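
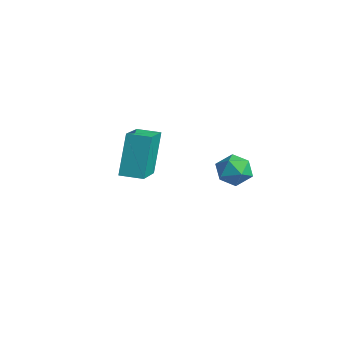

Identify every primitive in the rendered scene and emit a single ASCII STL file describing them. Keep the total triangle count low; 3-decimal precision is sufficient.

solid 
facet normal -0.693 -0.718 0.064
outer loop
vertex -3.202 -0.405 2.919
vertex -4.589 0.866 2.157
vertex -2.712 -1.053 0.95
endloop
endfacet
facet normal 0.683 -0.626 0.376
outer loop
vertex -1.991 -0.306 0.883
vertex -3.202 -0.405 2.919
vertex -2.712 -1.053 0.95
endloop
endfacet
facet normal -0.693 -0.718 0.064
outer loop
vertex -2.712 -1.053 0.95
vertex -4.589 0.866 2.157
vertex -4.099 0.218 0.187
endloop
endfacet
facet normal 0.230 -0.304 -0.924
outer loop
vertex -4.099 0.218 0.187
vertex -1.991 -0.306 0.883
vertex -2.712 -1.053 0.95
endloop
endfacet
facet normal -0.229 0.304 0.925
outer loop
vertex -3.202 -0.405 2.919
vertex -3.868 1.613 2.09
vertex -4.589 0.866 2.157
endloop
endfacet
facet normal 0.683 -0.626 0.376
outer loop
vertex -2.481 0.342 2.853
vertex -3.202 -0.405 2.919
vertex -1.991 -0.306 0.883
endloop
endfacet
facet normal -0.230 0.304 0.925
outer loop
vertex -2.481 0.342 2.853
vertex -3.868 1.613 2.09
vertex -3.202 -0.405 2.919
endloop
endfacet
facet normal -0.683 0.626 -0.376
outer loop
vertex -4.589 0.866 2.157
vertex -3.868 1.613 2.09
vertex -4.099 0.218 0.187
endloop
endfacet
facet normal 0.230 -0.304 -0.925
outer loop
vertex -3.378 0.965 0.121
vertex -1.991 -0.306 0.883
vertex -4.099 0.218 0.187
endloop
endfacet
facet normal -0.683 0.626 -0.376
outer loop
vertex -4.099 0.218 0.187
vertex -3.868 1.613 2.09
vertex -3.378 0.965 0.121
endloop
endfacet
facet normal 0.693 0.718 -0.064
outer loop
vertex -3.378 0.965 0.121
vertex -2.481 0.342 2.853
vertex -1.991 -0.306 0.883
endloop
endfacet
facet normal 0.693 0.718 -0.064
outer loop
vertex -3.868 1.613 2.09
vertex -2.481 0.342 2.853
vertex -3.378 0.965 0.121
endloop
endfacet
facet normal -0.007 0.179 0.984
outer loop
vertex 1.619 2.271 2.97
vertex 0.834 2.036 3.007
vertex 1.433 1.485 3.112
endloop
endfacet
facet normal 0.644 -0.014 0.765
outer loop
vertex 1.619 2.271 2.97
vertex 1.433 1.485 3.112
vertex 2.045 1.677 2.6
endloop
endfacet
facet normal 0.854 0.448 0.264
outer loop
vertex 1.619 2.271 2.97
vertex 2.045 1.677 2.6
vertex 1.824 2.345 2.18
endloop
endfacet
facet normal 0.333 0.927 0.173
outer loop
vertex 1.619 2.271 2.97
vertex 1.824 2.345 2.18
vertex 1.076 2.567 2.431
endloop
endfacet
facet normal -0.199 0.761 0.618
outer loop
vertex 1.619 2.271 2.97
vertex 1.076 2.567 2.431
vertex 0.834 2.036 3.007
endloop
endfacet
facet normal 0.594 -0.658 0.463
outer loop
vertex 2.045 1.677 2.6
vertex 1.433 1.485 3.112
vertex 1.524 1.073 2.409
endloop
endfacet
facet normal -0.462 -0.346 0.817
outer loop
vertex 1.433 1.485 3.112
vertex 0.834 2.036 3.007
vertex 0.776 1.295 2.66
endloop
endfacet
facet normal -0.772 0.595 0.224
outer loop
vertex 0.834 2.036 3.007
vertex 1.076 2.567 2.431
vertex 0.555 1.963 2.24
endloop
endfacet
facet normal 0.090 0.864 -0.495
outer loop
vertex 1.076 2.567 2.431
vertex 1.824 2.345 2.18
vertex 1.167 2.155 1.728
endloop
endfacet
facet normal 0.933 0.090 -0.348
outer loop
vertex 1.824 2.345 2.18
vertex 2.045 1.677 2.6
vertex 1.766 1.604 1.833
endloop
endfacet
facet normal -0.333 -0.927 -0.173
outer loop
vertex 0.981 1.369 1.87
vertex 1.524 1.073 2.409
vertex 0.776 1.295 2.66
endloop
endfacet
facet normal -0.854 -0.448 -0.264
outer loop
vertex 0.981 1.369 1.87
vertex 0.776 1.295 2.66
vertex 0.555 1.963 2.24
endloop
endfacet
facet normal -0.644 0.014 -0.765
outer loop
vertex 0.981 1.369 1.87
vertex 0.555 1.963 2.24
vertex 1.167 2.155 1.728
endloop
endfacet
facet normal 0.007 -0.179 -0.984
outer loop
vertex 0.981 1.369 1.87
vertex 1.167 2.155 1.728
vertex 1.766 1.604 1.833
endloop
endfacet
facet normal 0.199 -0.761 -0.618
outer loop
vertex 0.981 1.369 1.87
vertex 1.766 1.604 1.833
vertex 1.524 1.073 2.409
endloop
endfacet
facet normal -0.090 -0.864 0.495
outer loop
vertex 0.776 1.295 2.66
vertex 1.524 1.073 2.409
vertex 1.433 1.485 3.112
endloop
endfacet
facet normal -0.933 -0.090 0.348
outer loop
vertex 0.555 1.963 2.24
vertex 0.776 1.295 2.66
vertex 0.834 2.036 3.007
endloop
endfacet
facet normal -0.594 0.658 -0.463
outer loop
vertex 1.167 2.155 1.728
vertex 0.555 1.963 2.24
vertex 1.076 2.567 2.431
endloop
endfacet
facet normal 0.462 0.346 -0.817
outer loop
vertex 1.766 1.604 1.833
vertex 1.167 2.155 1.728
vertex 1.824 2.345 2.18
endloop
endfacet
facet normal 0.772 -0.595 -0.224
outer loop
vertex 1.524 1.073 2.409
vertex 1.766 1.604 1.833
vertex 2.045 1.677 2.6
endloop
endfacet

endsolid


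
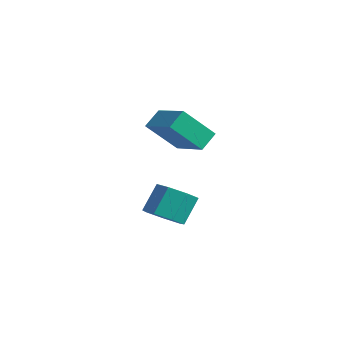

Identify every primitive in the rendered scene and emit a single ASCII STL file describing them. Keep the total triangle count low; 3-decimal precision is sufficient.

solid 
facet normal -0.950 0.047 -0.309
outer loop
vertex 2.239 -3.366 3.659
vertex 2.822 -1.978 2.082
vertex 2.428 -4.259 2.942
endloop
endfacet
facet normal -0.268 -0.637 0.723
outer loop
vertex 4.498 -4.362 3.618
vertex 2.239 -3.366 3.659
vertex 2.428 -4.259 2.942
endloop
endfacet
facet normal -0.950 0.047 -0.310
outer loop
vertex 2.428 -4.259 2.942
vertex 2.822 -1.978 2.082
vertex 3.011 -2.87 1.366
endloop
endfacet
facet normal 0.163 -0.769 -0.618
outer loop
vertex 3.011 -2.87 1.366
vertex 4.498 -4.362 3.618
vertex 2.428 -4.259 2.942
endloop
endfacet
facet normal -0.163 0.770 0.617
outer loop
vertex 2.239 -3.366 3.659
vertex 4.892 -2.081 2.758
vertex 2.822 -1.978 2.082
endloop
endfacet
facet normal -0.268 -0.637 0.723
outer loop
vertex 4.309 -3.47 4.334
vertex 2.239 -3.366 3.659
vertex 4.498 -4.362 3.618
endloop
endfacet
facet normal -0.163 0.769 0.618
outer loop
vertex 4.309 -3.47 4.334
vertex 4.892 -2.081 2.758
vertex 2.239 -3.366 3.659
endloop
endfacet
facet normal 0.268 0.637 -0.723
outer loop
vertex 2.822 -1.978 2.082
vertex 4.892 -2.081 2.758
vertex 3.011 -2.87 1.366
endloop
endfacet
facet normal 0.163 -0.770 -0.617
outer loop
vertex 5.081 -2.974 2.041
vertex 4.498 -4.362 3.618
vertex 3.011 -2.87 1.366
endloop
endfacet
facet normal 0.268 0.637 -0.723
outer loop
vertex 3.011 -2.87 1.366
vertex 4.892 -2.081 2.758
vertex 5.081 -2.974 2.041
endloop
endfacet
facet normal 0.950 -0.047 0.310
outer loop
vertex 5.081 -2.974 2.041
vertex 4.309 -3.47 4.334
vertex 4.498 -4.362 3.618
endloop
endfacet
facet normal 0.950 -0.047 0.309
outer loop
vertex 4.892 -2.081 2.758
vertex 4.309 -3.47 4.334
vertex 5.081 -2.974 2.041
endloop
endfacet
facet normal 0.130 -0.582 -0.803
outer loop
vertex 4.347 -4.096 -2.463
vertex 3.33 -3.902 -2.768
vertex 4.225 -3.353 -3.021
endloop
endfacet
facet normal 0.983 0.182 0.027
outer loop
vertex 4.347 -4.096 -2.463
vertex 4.225 -3.353 -3.021
vertex 4.128 -3.113 -1.106
endloop
endfacet
facet normal 0.983 0.182 0.027
outer loop
vertex 4.128 -3.113 -1.106
vertex 4.225 -3.353 -3.021
vertex 4.006 -2.37 -1.664
endloop
endfacet
facet normal -0.130 0.582 0.803
outer loop
vertex 4.128 -3.113 -1.106
vertex 4.006 -2.37 -1.664
vertex 3.11 -2.918 -1.412
endloop
endfacet
facet normal 0.130 -0.582 -0.803
outer loop
vertex 4.225 -3.353 -3.021
vertex 3.33 -3.902 -2.768
vertex 3.429 -3.023 -3.389
endloop
endfacet
facet normal 0.511 0.733 -0.449
outer loop
vertex 4.225 -3.353 -3.021
vertex 3.429 -3.023 -3.389
vertex 4.006 -2.37 -1.664
endloop
endfacet
facet normal 0.511 0.733 -0.449
outer loop
vertex 4.006 -2.37 -1.664
vertex 3.429 -3.023 -3.389
vertex 3.21 -2.04 -2.032
endloop
endfacet
facet normal -0.130 0.582 0.803
outer loop
vertex 4.006 -2.37 -1.664
vertex 3.21 -2.04 -2.032
vertex 3.11 -2.918 -1.412
endloop
endfacet
facet normal 0.131 -0.582 -0.803
outer loop
vertex 3.429 -3.023 -3.389
vertex 3.33 -3.902 -2.768
vertex 2.558 -3.355 -3.29
endloop
endfacet
facet normal -0.346 0.732 -0.586
outer loop
vertex 3.429 -3.023 -3.389
vertex 2.558 -3.355 -3.29
vertex 3.21 -2.04 -2.032
endloop
endfacet
facet normal -0.345 0.732 -0.587
outer loop
vertex 3.21 -2.04 -2.032
vertex 2.558 -3.355 -3.29
vertex 2.339 -2.371 -1.933
endloop
endfacet
facet normal -0.130 0.582 0.803
outer loop
vertex 3.21 -2.04 -2.032
vertex 2.339 -2.371 -1.933
vertex 3.11 -2.918 -1.412
endloop
endfacet
facet normal 0.130 -0.582 -0.803
outer loop
vertex 2.558 -3.355 -3.29
vertex 3.33 -3.902 -2.768
vertex 2.268 -4.098 -2.798
endloop
endfacet
facet normal -0.942 0.180 -0.283
outer loop
vertex 2.558 -3.355 -3.29
vertex 2.268 -4.098 -2.798
vertex 2.339 -2.371 -1.933
endloop
endfacet
facet normal -0.942 0.180 -0.283
outer loop
vertex 2.339 -2.371 -1.933
vertex 2.268 -4.098 -2.798
vertex 2.049 -3.115 -1.441
endloop
endfacet
facet normal -0.130 0.582 0.803
outer loop
vertex 2.339 -2.371 -1.933
vertex 2.049 -3.115 -1.441
vertex 3.11 -2.918 -1.412
endloop
endfacet
facet normal 0.130 -0.582 -0.803
outer loop
vertex 2.268 -4.098 -2.798
vertex 3.33 -3.902 -2.768
vertex 2.778 -4.693 -2.284
endloop
endfacet
facet normal -0.829 -0.508 0.234
outer loop
vertex 2.268 -4.098 -2.798
vertex 2.778 -4.693 -2.284
vertex 2.049 -3.115 -1.441
endloop
endfacet
facet normal -0.829 -0.508 0.233
outer loop
vertex 2.049 -3.115 -1.441
vertex 2.778 -4.693 -2.284
vertex 2.558 -3.71 -0.927
endloop
endfacet
facet normal -0.130 0.582 0.803
outer loop
vertex 2.049 -3.115 -1.441
vertex 2.558 -3.71 -0.927
vertex 3.11 -2.918 -1.412
endloop
endfacet
facet normal 0.129 -0.582 -0.803
outer loop
vertex 2.778 -4.693 -2.284
vertex 3.33 -3.902 -2.768
vertex 3.703 -4.693 -2.135
endloop
endfacet
facet normal -0.093 -0.813 0.574
outer loop
vertex 2.778 -4.693 -2.284
vertex 3.703 -4.693 -2.135
vertex 2.558 -3.71 -0.927
endloop
endfacet
facet normal -0.092 -0.813 0.575
outer loop
vertex 2.558 -3.71 -0.927
vertex 3.703 -4.693 -2.135
vertex 3.483 -3.709 -0.778
endloop
endfacet
facet normal -0.130 0.582 0.803
outer loop
vertex 2.558 -3.71 -0.927
vertex 3.483 -3.709 -0.778
vertex 3.11 -2.918 -1.412
endloop
endfacet
facet normal 0.130 -0.581 -0.803
outer loop
vertex 3.703 -4.693 -2.135
vertex 3.33 -3.902 -2.768
vertex 4.347 -4.096 -2.463
endloop
endfacet
facet normal 0.715 -0.506 0.483
outer loop
vertex 3.703 -4.693 -2.135
vertex 4.347 -4.096 -2.463
vertex 3.483 -3.709 -0.778
endloop
endfacet
facet normal 0.714 -0.507 0.483
outer loop
vertex 3.483 -3.709 -0.778
vertex 4.347 -4.096 -2.463
vertex 4.128 -3.113 -1.106
endloop
endfacet
facet normal -0.130 0.582 0.803
outer loop
vertex 3.483 -3.709 -0.778
vertex 4.128 -3.113 -1.106
vertex 3.11 -2.918 -1.412
endloop
endfacet

endsolid


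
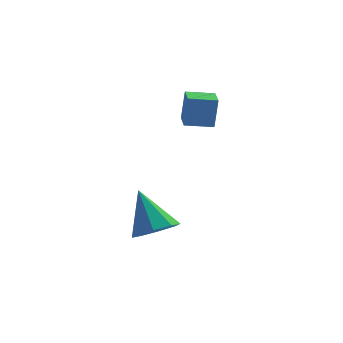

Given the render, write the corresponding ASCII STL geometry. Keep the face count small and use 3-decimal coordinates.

solid 
facet normal -0.991 -0.064 0.117
outer loop
vertex -2.302 -0.009 2.244
vertex -2.374 0.944 2.155
vertex -2.436 -0.131 1.047
endloop
endfacet
facet normal 0.076 -0.993 0.093
outer loop
vertex -1.406 -0.064 0.925
vertex -2.302 -0.009 2.244
vertex -2.436 -0.131 1.047
endloop
endfacet
facet normal -0.991 -0.065 0.118
outer loop
vertex -2.436 -0.131 1.047
vertex -2.374 0.944 2.155
vertex -2.509 0.822 0.959
endloop
endfacet
facet normal -0.111 -0.100 -0.989
outer loop
vertex -2.509 0.822 0.959
vertex -1.406 -0.064 0.925
vertex -2.436 -0.131 1.047
endloop
endfacet
facet normal 0.111 0.101 0.989
outer loop
vertex -2.302 -0.009 2.244
vertex -1.344 1.011 2.033
vertex -2.374 0.944 2.155
endloop
endfacet
facet normal 0.076 -0.993 0.093
outer loop
vertex -1.271 0.058 2.121
vertex -2.302 -0.009 2.244
vertex -1.406 -0.064 0.925
endloop
endfacet
facet normal 0.111 0.100 0.989
outer loop
vertex -1.271 0.058 2.121
vertex -1.344 1.011 2.033
vertex -2.302 -0.009 2.244
endloop
endfacet
facet normal -0.076 0.993 -0.093
outer loop
vertex -2.374 0.944 2.155
vertex -1.344 1.011 2.033
vertex -2.509 0.822 0.959
endloop
endfacet
facet normal -0.111 -0.101 -0.989
outer loop
vertex -1.478 0.889 0.836
vertex -1.406 -0.064 0.925
vertex -2.509 0.822 0.959
endloop
endfacet
facet normal -0.076 0.993 -0.093
outer loop
vertex -2.509 0.822 0.959
vertex -1.344 1.011 2.033
vertex -1.478 0.889 0.836
endloop
endfacet
facet normal 0.991 0.064 -0.118
outer loop
vertex -1.478 0.889 0.836
vertex -1.271 0.058 2.121
vertex -1.406 -0.064 0.925
endloop
endfacet
facet normal 0.991 0.065 -0.118
outer loop
vertex -1.344 1.011 2.033
vertex -1.271 0.058 2.121
vertex -1.478 0.889 0.836
endloop
endfacet
facet normal 0.325 -0.516 -0.792
outer loop
vertex -2.778 -3.258 -2.085
vertex -3.396 -3.803 -1.983
vertex -3.302 -3.095 -2.406
endloop
endfacet
facet normal 0.295 0.955 0.003
outer loop
vertex -2.778 -3.258 -2.085
vertex -3.302 -3.095 -2.406
vertex -3.964 -2.897 -0.597
endloop
endfacet
facet normal 0.325 -0.516 -0.792
outer loop
vertex -3.302 -3.095 -2.406
vertex -3.396 -3.803 -1.983
vertex -3.88 -3.347 -2.479
endloop
endfacet
facet normal -0.364 0.902 -0.232
outer loop
vertex -3.302 -3.095 -2.406
vertex -3.88 -3.347 -2.479
vertex -3.964 -2.897 -0.597
endloop
endfacet
facet normal 0.324 -0.517 -0.792
outer loop
vertex -3.88 -3.347 -2.479
vertex -3.396 -3.803 -1.983
vertex -4.175 -3.866 -2.261
endloop
endfacet
facet normal -0.885 0.442 -0.145
outer loop
vertex -3.88 -3.347 -2.479
vertex -4.175 -3.866 -2.261
vertex -3.964 -2.897 -0.597
endloop
endfacet
facet normal 0.324 -0.517 -0.792
outer loop
vertex -4.175 -3.866 -2.261
vertex -3.396 -3.803 -1.983
vertex -4.013 -4.348 -1.88
endloop
endfacet
facet normal -0.965 -0.156 0.213
outer loop
vertex -4.175 -3.866 -2.261
vertex -4.013 -4.348 -1.88
vertex -3.964 -2.897 -0.597
endloop
endfacet
facet normal 0.325 -0.518 -0.791
outer loop
vertex -4.013 -4.348 -1.88
vertex -3.396 -3.803 -1.983
vertex -3.49 -4.51 -1.559
endloop
endfacet
facet normal -0.555 -0.540 0.632
outer loop
vertex -4.013 -4.348 -1.88
vertex -3.49 -4.51 -1.559
vertex -3.964 -2.897 -0.597
endloop
endfacet
facet normal 0.325 -0.518 -0.791
outer loop
vertex -3.49 -4.51 -1.559
vertex -3.396 -3.803 -1.983
vertex -2.911 -4.258 -1.486
endloop
endfacet
facet normal 0.103 -0.487 0.867
outer loop
vertex -3.49 -4.51 -1.559
vertex -2.911 -4.258 -1.486
vertex -3.964 -2.897 -0.597
endloop
endfacet
facet normal 0.326 -0.517 -0.791
outer loop
vertex -2.911 -4.258 -1.486
vertex -3.396 -3.803 -1.983
vertex -2.616 -3.739 -1.704
endloop
endfacet
facet normal 0.624 -0.027 0.781
outer loop
vertex -2.911 -4.258 -1.486
vertex -2.616 -3.739 -1.704
vertex -3.964 -2.897 -0.597
endloop
endfacet
facet normal 0.326 -0.517 -0.791
outer loop
vertex -2.616 -3.739 -1.704
vertex -3.396 -3.803 -1.983
vertex -2.778 -3.258 -2.085
endloop
endfacet
facet normal 0.704 0.571 0.422
outer loop
vertex -2.616 -3.739 -1.704
vertex -2.778 -3.258 -2.085
vertex -3.964 -2.897 -0.597
endloop
endfacet

endsolid


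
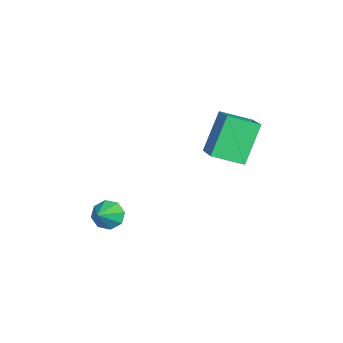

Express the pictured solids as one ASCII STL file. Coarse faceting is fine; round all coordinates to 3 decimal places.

solid 
facet normal -0.816 0.229 -0.531
outer loop
vertex -1.24 -3.866 -2.224
vertex -1.51 -3.477 -1.642
vertex -1.079 -3.315 -2.234
endloop
endfacet
facet normal 0.838 -0.254 -0.483
outer loop
vertex -1.24 -3.866 -2.224
vertex -1.079 -3.315 -2.234
vertex -0.49 -3.763 -0.978
endloop
endfacet
facet normal -0.816 0.228 -0.531
outer loop
vertex -1.079 -3.315 -2.234
vertex -1.51 -3.477 -1.642
vertex -1.171 -2.859 -1.897
endloop
endfacet
facet normal 0.881 0.383 -0.277
outer loop
vertex -1.079 -3.315 -2.234
vertex -1.171 -2.859 -1.897
vertex -0.49 -3.763 -0.978
endloop
endfacet
facet normal -0.816 0.229 -0.531
outer loop
vertex -1.171 -2.859 -1.897
vertex -1.51 -3.477 -1.642
vertex -1.461 -2.766 -1.411
endloop
endfacet
facet normal 0.640 0.729 0.243
outer loop
vertex -1.171 -2.859 -1.897
vertex -1.461 -2.766 -1.411
vertex -0.49 -3.763 -0.978
endloop
endfacet
facet normal -0.816 0.229 -0.531
outer loop
vertex -1.461 -2.766 -1.411
vertex -1.51 -3.477 -1.642
vertex -1.78 -3.089 -1.06
endloop
endfacet
facet normal 0.256 0.584 0.770
outer loop
vertex -1.461 -2.766 -1.411
vertex -1.78 -3.089 -1.06
vertex -0.49 -3.763 -0.978
endloop
endfacet
facet normal -0.816 0.229 -0.531
outer loop
vertex -1.78 -3.089 -1.06
vertex -1.51 -3.477 -1.642
vertex -1.941 -3.64 -1.05
endloop
endfacet
facet normal -0.047 0.032 0.998
outer loop
vertex -1.78 -3.089 -1.06
vertex -1.941 -3.64 -1.05
vertex -0.49 -3.763 -0.978
endloop
endfacet
facet normal -0.816 0.228 -0.531
outer loop
vertex -1.941 -3.64 -1.05
vertex -1.51 -3.477 -1.642
vertex -1.849 -4.096 -1.387
endloop
endfacet
facet normal -0.090 -0.604 0.792
outer loop
vertex -1.941 -3.64 -1.05
vertex -1.849 -4.096 -1.387
vertex -0.49 -3.763 -0.978
endloop
endfacet
facet normal -0.816 0.228 -0.531
outer loop
vertex -1.849 -4.096 -1.387
vertex -1.51 -3.477 -1.642
vertex -1.559 -4.189 -1.873
endloop
endfacet
facet normal 0.151 -0.950 0.272
outer loop
vertex -1.849 -4.096 -1.387
vertex -1.559 -4.189 -1.873
vertex -0.49 -3.763 -0.978
endloop
endfacet
facet normal -0.816 0.228 -0.531
outer loop
vertex -1.559 -4.189 -1.873
vertex -1.51 -3.477 -1.642
vertex -1.24 -3.866 -2.224
endloop
endfacet
facet normal 0.535 -0.806 -0.255
outer loop
vertex -1.559 -4.189 -1.873
vertex -1.24 -3.866 -2.224
vertex -0.49 -3.763 -0.978
endloop
endfacet
facet normal -0.455 0.268 0.849
outer loop
vertex -2.508 1.3 3.993
vertex -2.657 2.67 3.481
vertex -4.171 0.841 3.248
endloop
endfacet
facet normal 0.101 -0.932 0.348
outer loop
vertex -3.203 0.27 1.439
vertex -2.508 1.3 3.993
vertex -4.171 0.841 3.248
endloop
endfacet
facet normal -0.455 0.268 0.849
outer loop
vertex -4.171 0.841 3.248
vertex -2.657 2.67 3.481
vertex -4.32 2.211 2.736
endloop
endfacet
facet normal -0.885 -0.244 -0.396
outer loop
vertex -4.32 2.211 2.736
vertex -3.203 0.27 1.439
vertex -4.171 0.841 3.248
endloop
endfacet
facet normal 0.885 0.244 0.396
outer loop
vertex -2.508 1.3 3.993
vertex -1.689 2.099 1.672
vertex -2.657 2.67 3.481
endloop
endfacet
facet normal 0.101 -0.932 0.348
outer loop
vertex -1.54 0.729 2.184
vertex -2.508 1.3 3.993
vertex -3.203 0.27 1.439
endloop
endfacet
facet normal 0.885 0.244 0.396
outer loop
vertex -1.54 0.729 2.184
vertex -1.689 2.099 1.672
vertex -2.508 1.3 3.993
endloop
endfacet
facet normal -0.101 0.932 -0.348
outer loop
vertex -2.657 2.67 3.481
vertex -1.689 2.099 1.672
vertex -4.32 2.211 2.736
endloop
endfacet
facet normal -0.885 -0.244 -0.396
outer loop
vertex -3.352 1.64 0.927
vertex -3.203 0.27 1.439
vertex -4.32 2.211 2.736
endloop
endfacet
facet normal -0.101 0.932 -0.348
outer loop
vertex -4.32 2.211 2.736
vertex -1.689 2.099 1.672
vertex -3.352 1.64 0.927
endloop
endfacet
facet normal 0.455 -0.268 -0.849
outer loop
vertex -3.352 1.64 0.927
vertex -1.54 0.729 2.184
vertex -3.203 0.27 1.439
endloop
endfacet
facet normal 0.455 -0.268 -0.849
outer loop
vertex -1.689 2.099 1.672
vertex -1.54 0.729 2.184
vertex -3.352 1.64 0.927
endloop
endfacet

endsolid


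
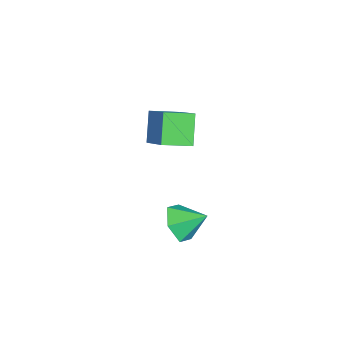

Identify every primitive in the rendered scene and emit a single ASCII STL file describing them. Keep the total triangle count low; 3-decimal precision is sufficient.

solid 
facet normal -0.759 -0.282 -0.586
outer loop
vertex -4.877 -1.411 1.939
vertex -5.125 -0.1 1.629
vertex -3.877 -1.516 0.694
endloop
endfacet
facet normal 0.181 -0.957 0.226
outer loop
vertex -2.275 -0.92 1.931
vertex -4.877 -1.411 1.939
vertex -3.877 -1.516 0.694
endloop
endfacet
facet normal -0.760 -0.283 -0.586
outer loop
vertex -3.877 -1.516 0.694
vertex -5.125 -0.1 1.629
vertex -4.126 -0.205 0.384
endloop
endfacet
facet normal 0.625 -0.065 -0.778
outer loop
vertex -4.126 -0.205 0.384
vertex -2.275 -0.92 1.931
vertex -3.877 -1.516 0.694
endloop
endfacet
facet normal -0.625 0.066 0.778
outer loop
vertex -4.877 -1.411 1.939
vertex -3.523 0.496 2.866
vertex -5.125 -0.1 1.629
endloop
endfacet
facet normal 0.181 -0.957 0.226
outer loop
vertex -3.274 -0.815 3.176
vertex -4.877 -1.411 1.939
vertex -2.275 -0.92 1.931
endloop
endfacet
facet normal -0.625 0.065 0.778
outer loop
vertex -3.274 -0.815 3.176
vertex -3.523 0.496 2.866
vertex -4.877 -1.411 1.939
endloop
endfacet
facet normal -0.181 0.957 -0.226
outer loop
vertex -5.125 -0.1 1.629
vertex -3.523 0.496 2.866
vertex -4.126 -0.205 0.384
endloop
endfacet
facet normal 0.625 -0.066 -0.778
outer loop
vertex -2.523 0.391 1.621
vertex -2.275 -0.92 1.931
vertex -4.126 -0.205 0.384
endloop
endfacet
facet normal -0.181 0.957 -0.226
outer loop
vertex -4.126 -0.205 0.384
vertex -3.523 0.496 2.866
vertex -2.523 0.391 1.621
endloop
endfacet
facet normal 0.760 0.282 0.586
outer loop
vertex -2.523 0.391 1.621
vertex -3.274 -0.815 3.176
vertex -2.275 -0.92 1.931
endloop
endfacet
facet normal 0.759 0.283 0.586
outer loop
vertex -3.523 0.496 2.866
vertex -3.274 -0.815 3.176
vertex -2.523 0.391 1.621
endloop
endfacet
facet normal -0.185 -0.833 -0.521
outer loop
vertex 1.471 -0.711 0.119
vertex 0.766 -0.244 -0.377
vertex 1.687 -0.239 -0.712
endloop
endfacet
facet normal 0.907 0.218 0.360
outer loop
vertex 1.471 -0.711 0.119
vertex 1.687 -0.239 -0.712
vertex 1.014 0.864 0.317
endloop
endfacet
facet normal -0.185 -0.833 -0.521
outer loop
vertex 1.687 -0.239 -0.712
vertex 0.766 -0.244 -0.377
vertex 0.982 0.228 -1.208
endloop
endfacet
facet normal 0.664 0.685 -0.300
outer loop
vertex 1.687 -0.239 -0.712
vertex 0.982 0.228 -1.208
vertex 1.014 0.864 0.317
endloop
endfacet
facet normal -0.187 -0.833 -0.521
outer loop
vertex 0.982 0.228 -1.208
vertex 0.766 -0.244 -0.377
vertex 0.062 0.224 -0.872
endloop
endfacet
facet normal -0.142 0.915 -0.378
outer loop
vertex 0.982 0.228 -1.208
vertex 0.062 0.224 -0.872
vertex 1.014 0.864 0.317
endloop
endfacet
facet normal -0.187 -0.833 -0.521
outer loop
vertex 0.062 0.224 -0.872
vertex 0.766 -0.244 -0.377
vertex -0.154 -0.248 -0.041
endloop
endfacet
facet normal -0.707 0.678 0.201
outer loop
vertex 0.062 0.224 -0.872
vertex -0.154 -0.248 -0.041
vertex 1.014 0.864 0.317
endloop
endfacet
facet normal -0.187 -0.833 -0.521
outer loop
vertex -0.154 -0.248 -0.041
vertex 0.766 -0.244 -0.377
vertex 0.55 -0.716 0.455
endloop
endfacet
facet normal -0.465 0.212 0.860
outer loop
vertex -0.154 -0.248 -0.041
vertex 0.55 -0.716 0.455
vertex 1.014 0.864 0.317
endloop
endfacet
facet normal -0.185 -0.833 -0.521
outer loop
vertex 0.55 -0.716 0.455
vertex 0.766 -0.244 -0.377
vertex 1.471 -0.711 0.119
endloop
endfacet
facet normal 0.343 -0.019 0.939
outer loop
vertex 0.55 -0.716 0.455
vertex 1.471 -0.711 0.119
vertex 1.014 0.864 0.317
endloop
endfacet

endsolid


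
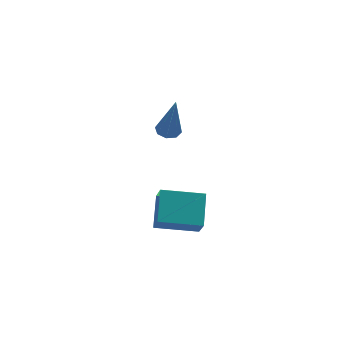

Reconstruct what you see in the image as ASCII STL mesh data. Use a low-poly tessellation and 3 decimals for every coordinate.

solid 
facet normal -0.092 0.224 -0.970
outer loop
vertex -3.02 -0.527 2.662
vertex -3.538 -0.74 2.662
vertex -3.318 -0.234 2.758
endloop
endfacet
facet normal 0.715 0.623 0.319
outer loop
vertex -3.02 -0.527 2.662
vertex -3.318 -0.234 2.758
vertex -3.342 -1.22 4.738
endloop
endfacet
facet normal -0.093 0.224 -0.970
outer loop
vertex -3.318 -0.234 2.758
vertex -3.538 -0.74 2.662
vertex -3.744 -0.237 2.798
endloop
endfacet
facet normal 0.036 0.894 0.446
outer loop
vertex -3.318 -0.234 2.758
vertex -3.744 -0.237 2.798
vertex -3.342 -1.22 4.738
endloop
endfacet
facet normal -0.092 0.225 -0.970
outer loop
vertex -3.744 -0.237 2.798
vertex -3.538 -0.74 2.662
vertex -4.051 -0.535 2.758
endloop
endfacet
facet normal -0.653 0.613 0.446
outer loop
vertex -3.744 -0.237 2.798
vertex -4.051 -0.535 2.758
vertex -3.342 -1.22 4.738
endloop
endfacet
facet normal -0.092 0.225 -0.970
outer loop
vertex -4.051 -0.535 2.758
vertex -3.538 -0.74 2.662
vertex -4.057 -0.952 2.662
endloop
endfacet
facet normal -0.946 -0.060 0.318
outer loop
vertex -4.051 -0.535 2.758
vertex -4.057 -0.952 2.662
vertex -3.342 -1.22 4.738
endloop
endfacet
facet normal -0.092 0.225 -0.970
outer loop
vertex -4.057 -0.952 2.662
vertex -3.538 -0.74 2.662
vertex -3.759 -1.245 2.566
endloop
endfacet
facet normal -0.672 -0.728 0.137
outer loop
vertex -4.057 -0.952 2.662
vertex -3.759 -1.245 2.566
vertex -3.342 -1.22 4.738
endloop
endfacet
facet normal -0.092 0.225 -0.970
outer loop
vertex -3.759 -1.245 2.566
vertex -3.538 -0.74 2.662
vertex -3.332 -1.243 2.526
endloop
endfacet
facet normal 0.006 -1.000 0.010
outer loop
vertex -3.759 -1.245 2.566
vertex -3.332 -1.243 2.526
vertex -3.342 -1.22 4.738
endloop
endfacet
facet normal -0.092 0.225 -0.970
outer loop
vertex -3.332 -1.243 2.526
vertex -3.538 -0.74 2.662
vertex -3.026 -0.945 2.566
endloop
endfacet
facet normal 0.697 -0.717 0.011
outer loop
vertex -3.332 -1.243 2.526
vertex -3.026 -0.945 2.566
vertex -3.342 -1.22 4.738
endloop
endfacet
facet normal -0.092 0.224 -0.970
outer loop
vertex -3.026 -0.945 2.566
vertex -3.538 -0.74 2.662
vertex -3.02 -0.527 2.662
endloop
endfacet
facet normal 0.989 -0.046 0.138
outer loop
vertex -3.026 -0.945 2.566
vertex -3.02 -0.527 2.662
vertex -3.342 -1.22 4.738
endloop
endfacet
facet normal -0.964 0.213 0.161
outer loop
vertex -4.666 -3.446 -0.8
vertex -4.234 -2.167 0.096
vertex -4.677 -2.749 -1.789
endloop
endfacet
facet normal -0.267 -0.789 -0.553
outer loop
vertex -2.846 -3.153 -2.096
vertex -4.666 -3.446 -0.8
vertex -4.677 -2.749 -1.789
endloop
endfacet
facet normal -0.964 0.212 0.161
outer loop
vertex -4.677 -2.749 -1.789
vertex -4.234 -2.167 0.096
vertex -4.246 -1.47 -0.893
endloop
endfacet
facet normal -0.010 0.576 -0.817
outer loop
vertex -4.246 -1.47 -0.893
vertex -2.846 -3.153 -2.096
vertex -4.677 -2.749 -1.789
endloop
endfacet
facet normal 0.010 -0.576 0.817
outer loop
vertex -4.666 -3.446 -0.8
vertex -2.403 -2.571 -0.211
vertex -4.234 -2.167 0.096
endloop
endfacet
facet normal -0.267 -0.789 -0.553
outer loop
vertex -2.834 -3.85 -1.107
vertex -4.666 -3.446 -0.8
vertex -2.846 -3.153 -2.096
endloop
endfacet
facet normal 0.010 -0.576 0.817
outer loop
vertex -2.834 -3.85 -1.107
vertex -2.403 -2.571 -0.211
vertex -4.666 -3.446 -0.8
endloop
endfacet
facet normal 0.267 0.789 0.553
outer loop
vertex -4.234 -2.167 0.096
vertex -2.403 -2.571 -0.211
vertex -4.246 -1.47 -0.893
endloop
endfacet
facet normal -0.010 0.576 -0.817
outer loop
vertex -2.414 -1.874 -1.2
vertex -2.846 -3.153 -2.096
vertex -4.246 -1.47 -0.893
endloop
endfacet
facet normal 0.267 0.789 0.553
outer loop
vertex -4.246 -1.47 -0.893
vertex -2.403 -2.571 -0.211
vertex -2.414 -1.874 -1.2
endloop
endfacet
facet normal 0.964 -0.212 -0.161
outer loop
vertex -2.414 -1.874 -1.2
vertex -2.834 -3.85 -1.107
vertex -2.846 -3.153 -2.096
endloop
endfacet
facet normal 0.964 -0.212 -0.160
outer loop
vertex -2.403 -2.571 -0.211
vertex -2.834 -3.85 -1.107
vertex -2.414 -1.874 -1.2
endloop
endfacet

endsolid


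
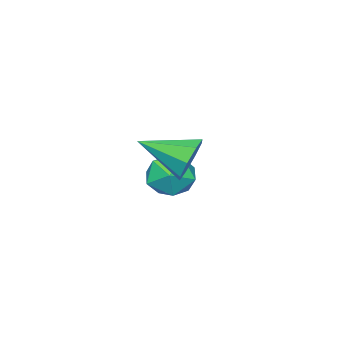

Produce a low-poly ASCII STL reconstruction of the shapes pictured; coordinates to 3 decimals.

solid 
facet normal -0.677 0.695 -0.242
outer loop
vertex -3.422 -1.977 -1.366
vertex -3.956 -2.109 -0.254
vertex -3.047 -1.279 -0.411
endloop
endfacet
facet normal -0.057 0.817 -0.574
outer loop
vertex -3.422 -1.977 -1.366
vertex -3.047 -1.279 -0.411
vertex -2.212 -1.767 -1.188
endloop
endfacet
facet normal 0.100 0.241 -0.965
outer loop
vertex -3.422 -1.977 -1.366
vertex -2.212 -1.767 -1.188
vertex -2.604 -2.899 -1.511
endloop
endfacet
facet normal -0.422 -0.237 -0.875
outer loop
vertex -3.422 -1.977 -1.366
vertex -2.604 -2.899 -1.511
vertex -3.682 -3.111 -0.934
endloop
endfacet
facet normal -0.903 0.044 -0.428
outer loop
vertex -3.422 -1.977 -1.366
vertex -3.682 -3.111 -0.934
vertex -3.956 -2.109 -0.254
endloop
endfacet
facet normal 0.449 0.890 -0.077
outer loop
vertex -2.212 -1.767 -1.188
vertex -3.047 -1.279 -0.411
vertex -1.998 -1.769 0.034
endloop
endfacet
facet normal -0.554 0.694 0.461
outer loop
vertex -3.047 -1.279 -0.411
vertex -3.956 -2.109 -0.254
vertex -3.076 -1.981 0.611
endloop
endfacet
facet normal -0.919 -0.360 0.160
outer loop
vertex -3.956 -2.109 -0.254
vertex -3.682 -3.111 -0.934
vertex -3.468 -3.113 0.288
endloop
endfacet
facet normal -0.141 -0.814 -0.563
outer loop
vertex -3.682 -3.111 -0.934
vertex -2.604 -2.899 -1.511
vertex -2.633 -3.601 -0.489
endloop
endfacet
facet normal 0.703 -0.041 -0.710
outer loop
vertex -2.604 -2.899 -1.511
vertex -2.212 -1.767 -1.188
vertex -1.724 -2.771 -0.646
endloop
endfacet
facet normal 0.422 0.237 0.875
outer loop
vertex -2.258 -2.903 0.466
vertex -1.998 -1.769 0.034
vertex -3.076 -1.981 0.611
endloop
endfacet
facet normal -0.100 -0.241 0.965
outer loop
vertex -2.258 -2.903 0.466
vertex -3.076 -1.981 0.611
vertex -3.468 -3.113 0.288
endloop
endfacet
facet normal 0.057 -0.817 0.574
outer loop
vertex -2.258 -2.903 0.466
vertex -3.468 -3.113 0.288
vertex -2.633 -3.601 -0.489
endloop
endfacet
facet normal 0.677 -0.695 0.242
outer loop
vertex -2.258 -2.903 0.466
vertex -2.633 -3.601 -0.489
vertex -1.724 -2.771 -0.646
endloop
endfacet
facet normal 0.903 -0.044 0.428
outer loop
vertex -2.258 -2.903 0.466
vertex -1.724 -2.771 -0.646
vertex -1.998 -1.769 0.034
endloop
endfacet
facet normal 0.141 0.814 0.563
outer loop
vertex -3.076 -1.981 0.611
vertex -1.998 -1.769 0.034
vertex -3.047 -1.279 -0.411
endloop
endfacet
facet normal -0.703 0.041 0.710
outer loop
vertex -3.468 -3.113 0.288
vertex -3.076 -1.981 0.611
vertex -3.956 -2.109 -0.254
endloop
endfacet
facet normal -0.449 -0.890 0.077
outer loop
vertex -2.633 -3.601 -0.489
vertex -3.468 -3.113 0.288
vertex -3.682 -3.111 -0.934
endloop
endfacet
facet normal 0.554 -0.694 -0.461
outer loop
vertex -1.724 -2.771 -0.646
vertex -2.633 -3.601 -0.489
vertex -2.604 -2.899 -1.511
endloop
endfacet
facet normal 0.919 0.360 -0.160
outer loop
vertex -1.998 -1.769 0.034
vertex -1.724 -2.771 -0.646
vertex -2.212 -1.767 -1.188
endloop
endfacet
facet normal -0.431 0.832 -0.349
outer loop
vertex 1.889 2.952 4.126
vertex 1.567 2.416 3.246
vertex 1.144 2.606 4.222
endloop
endfacet
facet normal 0.133 -0.012 0.991
outer loop
vertex 1.889 2.952 4.126
vertex 1.144 2.606 4.222
vertex 2.513 0.584 4.014
endloop
endfacet
facet normal -0.431 0.832 -0.349
outer loop
vertex 1.144 2.606 4.222
vertex 1.567 2.416 3.246
vertex 0.647 2.149 3.745
endloop
endfacet
facet normal -0.435 -0.379 0.817
outer loop
vertex 1.144 2.606 4.222
vertex 0.647 2.149 3.745
vertex 2.513 0.584 4.014
endloop
endfacet
facet normal -0.431 0.832 -0.349
outer loop
vertex 0.647 2.149 3.745
vertex 1.567 2.416 3.246
vertex 0.688 1.848 2.977
endloop
endfacet
facet normal -0.643 -0.724 0.249
outer loop
vertex 0.647 2.149 3.745
vertex 0.688 1.848 2.977
vertex 2.513 0.584 4.014
endloop
endfacet
facet normal -0.431 0.832 -0.349
outer loop
vertex 0.688 1.848 2.977
vertex 1.567 2.416 3.246
vertex 1.244 1.88 2.366
endloop
endfacet
facet normal -0.370 -0.847 -0.381
outer loop
vertex 0.688 1.848 2.977
vertex 1.244 1.88 2.366
vertex 2.513 0.584 4.014
endloop
endfacet
facet normal -0.430 0.833 -0.349
outer loop
vertex 1.244 1.88 2.366
vertex 1.567 2.416 3.246
vertex 1.989 2.225 2.271
endloop
endfacet
facet normal 0.223 -0.675 -0.703
outer loop
vertex 1.244 1.88 2.366
vertex 1.989 2.225 2.271
vertex 2.513 0.584 4.014
endloop
endfacet
facet normal -0.431 0.832 -0.349
outer loop
vertex 1.989 2.225 2.271
vertex 1.567 2.416 3.246
vertex 2.486 2.682 2.747
endloop
endfacet
facet normal 0.791 -0.309 -0.529
outer loop
vertex 1.989 2.225 2.271
vertex 2.486 2.682 2.747
vertex 2.513 0.584 4.014
endloop
endfacet
facet normal -0.430 0.833 -0.349
outer loop
vertex 2.486 2.682 2.747
vertex 1.567 2.416 3.246
vertex 2.445 2.983 3.516
endloop
endfacet
facet normal 0.999 0.036 0.039
outer loop
vertex 2.486 2.682 2.747
vertex 2.445 2.983 3.516
vertex 2.513 0.584 4.014
endloop
endfacet
facet normal -0.430 0.832 -0.350
outer loop
vertex 2.445 2.983 3.516
vertex 1.567 2.416 3.246
vertex 1.889 2.952 4.126
endloop
endfacet
facet normal 0.726 0.160 0.669
outer loop
vertex 2.445 2.983 3.516
vertex 1.889 2.952 4.126
vertex 2.513 0.584 4.014
endloop
endfacet

endsolid


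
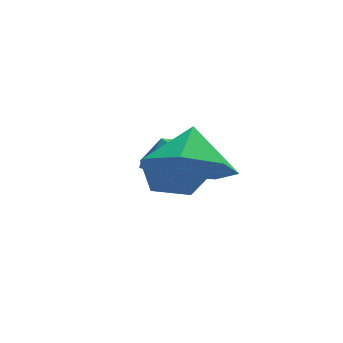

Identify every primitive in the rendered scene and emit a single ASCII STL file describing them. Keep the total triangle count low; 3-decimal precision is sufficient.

solid 
facet normal 0.218 -0.012 0.976
outer loop
vertex 1.91 -0.581 -2.835
vertex 2.223 -1.38 -2.915
vertex 2.743 -0.701 -3.023
endloop
endfacet
facet normal 0.255 0.651 0.715
outer loop
vertex 1.91 -0.581 -2.835
vertex 2.743 -0.701 -3.023
vertex 2.295 -0.084 -3.425
endloop
endfacet
facet normal -0.383 0.814 0.436
outer loop
vertex 1.91 -0.581 -2.835
vertex 2.295 -0.084 -3.425
vertex 1.498 -0.383 -3.566
endloop
endfacet
facet normal -0.812 0.252 0.526
outer loop
vertex 1.91 -0.581 -2.835
vertex 1.498 -0.383 -3.566
vertex 1.454 -1.184 -3.25
endloop
endfacet
facet normal -0.440 -0.259 0.860
outer loop
vertex 1.91 -0.581 -2.835
vertex 1.454 -1.184 -3.25
vertex 2.223 -1.38 -2.915
endloop
endfacet
facet normal 0.734 0.654 0.186
outer loop
vertex 2.295 -0.084 -3.425
vertex 2.743 -0.701 -3.023
vertex 2.846 -0.576 -3.87
endloop
endfacet
facet normal 0.674 -0.419 0.609
outer loop
vertex 2.743 -0.701 -3.023
vertex 2.223 -1.38 -2.915
vertex 2.802 -1.377 -3.554
endloop
endfacet
facet normal -0.392 -0.819 0.420
outer loop
vertex 2.223 -1.38 -2.915
vertex 1.454 -1.184 -3.25
vertex 2.005 -1.676 -3.695
endloop
endfacet
facet normal -0.993 0.007 -0.120
outer loop
vertex 1.454 -1.184 -3.25
vertex 1.498 -0.383 -3.566
vertex 1.557 -1.059 -4.097
endloop
endfacet
facet normal -0.297 0.917 -0.265
outer loop
vertex 1.498 -0.383 -3.566
vertex 2.295 -0.084 -3.425
vertex 2.077 -0.38 -4.205
endloop
endfacet
facet normal 0.812 -0.252 -0.526
outer loop
vertex 2.39 -1.179 -4.285
vertex 2.846 -0.576 -3.87
vertex 2.802 -1.377 -3.554
endloop
endfacet
facet normal 0.383 -0.814 -0.436
outer loop
vertex 2.39 -1.179 -4.285
vertex 2.802 -1.377 -3.554
vertex 2.005 -1.676 -3.695
endloop
endfacet
facet normal -0.255 -0.651 -0.715
outer loop
vertex 2.39 -1.179 -4.285
vertex 2.005 -1.676 -3.695
vertex 1.557 -1.059 -4.097
endloop
endfacet
facet normal -0.218 0.012 -0.976
outer loop
vertex 2.39 -1.179 -4.285
vertex 1.557 -1.059 -4.097
vertex 2.077 -0.38 -4.205
endloop
endfacet
facet normal 0.440 0.259 -0.860
outer loop
vertex 2.39 -1.179 -4.285
vertex 2.077 -0.38 -4.205
vertex 2.846 -0.576 -3.87
endloop
endfacet
facet normal 0.993 -0.007 0.120
outer loop
vertex 2.802 -1.377 -3.554
vertex 2.846 -0.576 -3.87
vertex 2.743 -0.701 -3.023
endloop
endfacet
facet normal 0.297 -0.917 0.265
outer loop
vertex 2.005 -1.676 -3.695
vertex 2.802 -1.377 -3.554
vertex 2.223 -1.38 -2.915
endloop
endfacet
facet normal -0.734 -0.654 -0.186
outer loop
vertex 1.557 -1.059 -4.097
vertex 2.005 -1.676 -3.695
vertex 1.454 -1.184 -3.25
endloop
endfacet
facet normal -0.674 0.419 -0.609
outer loop
vertex 2.077 -0.38 -4.205
vertex 1.557 -1.059 -4.097
vertex 1.498 -0.383 -3.566
endloop
endfacet
facet normal 0.392 0.819 -0.420
outer loop
vertex 2.846 -0.576 -3.87
vertex 2.077 -0.38 -4.205
vertex 2.295 -0.084 -3.425
endloop
endfacet
facet normal -0.293 -0.652 -0.700
outer loop
vertex 2.86 -3.022 -2.643
vertex 1.881 -2.735 -2.501
vertex 2.576 -2.346 -3.154
endloop
endfacet
facet normal 0.876 0.465 0.128
outer loop
vertex 2.86 -3.022 -2.643
vertex 2.576 -2.346 -3.154
vertex 2.199 -2.025 -1.739
endloop
endfacet
facet normal -0.292 -0.652 -0.699
outer loop
vertex 2.576 -2.346 -3.154
vertex 1.881 -2.735 -2.501
vertex 1.769 -1.963 -3.174
endloop
endfacet
facet normal 0.429 0.899 -0.090
outer loop
vertex 2.576 -2.346 -3.154
vertex 1.769 -1.963 -3.174
vertex 2.199 -2.025 -1.739
endloop
endfacet
facet normal -0.293 -0.652 -0.699
outer loop
vertex 1.769 -1.963 -3.174
vertex 1.881 -2.735 -2.501
vertex 1.046 -2.161 -2.687
endloop
endfacet
facet normal -0.199 0.975 0.102
outer loop
vertex 1.769 -1.963 -3.174
vertex 1.046 -2.161 -2.687
vertex 2.199 -2.025 -1.739
endloop
endfacet
facet normal -0.292 -0.651 -0.700
outer loop
vertex 1.046 -2.161 -2.687
vertex 1.881 -2.735 -2.501
vertex 0.952 -2.792 -2.061
endloop
endfacet
facet normal -0.534 0.634 0.559
outer loop
vertex 1.046 -2.161 -2.687
vertex 0.952 -2.792 -2.061
vertex 2.199 -2.025 -1.739
endloop
endfacet
facet normal -0.292 -0.652 -0.700
outer loop
vertex 0.952 -2.792 -2.061
vertex 1.881 -2.735 -2.501
vertex 1.557 -3.38 -1.766
endloop
endfacet
facet normal -0.325 0.135 0.936
outer loop
vertex 0.952 -2.792 -2.061
vertex 1.557 -3.38 -1.766
vertex 2.199 -2.025 -1.739
endloop
endfacet
facet normal -0.292 -0.651 -0.700
outer loop
vertex 1.557 -3.38 -1.766
vertex 1.881 -2.735 -2.501
vertex 2.406 -3.482 -2.025
endloop
endfacet
facet normal 0.272 -0.148 0.951
outer loop
vertex 1.557 -3.38 -1.766
vertex 2.406 -3.482 -2.025
vertex 2.199 -2.025 -1.739
endloop
endfacet
facet normal -0.293 -0.652 -0.700
outer loop
vertex 2.406 -3.482 -2.025
vertex 1.881 -2.735 -2.501
vertex 2.86 -3.022 -2.643
endloop
endfacet
facet normal 0.806 -0.001 0.591
outer loop
vertex 2.406 -3.482 -2.025
vertex 2.86 -3.022 -2.643
vertex 2.199 -2.025 -1.739
endloop
endfacet

endsolid


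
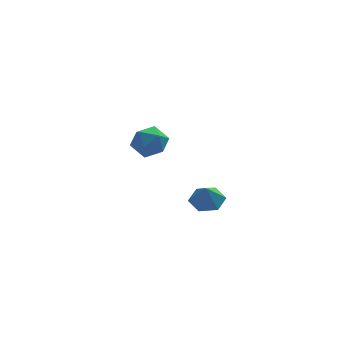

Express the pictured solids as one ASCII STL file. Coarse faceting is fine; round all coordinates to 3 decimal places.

solid 
facet normal 0.137 0.373 -0.918
outer loop
vertex 1.0 -1.938 1.576
vertex 0.524 -2.528 1.265
vertex 0.192 -1.818 1.504
endloop
endfacet
facet normal 0.009 0.560 0.828
outer loop
vertex 1.0 -1.938 1.576
vertex 0.192 -1.818 1.504
vertex 0.376 -2.932 2.255
endloop
endfacet
facet normal 0.137 0.373 -0.918
outer loop
vertex 0.192 -1.818 1.504
vertex 0.524 -2.528 1.265
vertex -0.284 -2.408 1.193
endloop
endfacet
facet normal -0.746 0.284 0.603
outer loop
vertex 0.192 -1.818 1.504
vertex -0.284 -2.408 1.193
vertex 0.376 -2.932 2.255
endloop
endfacet
facet normal 0.137 0.374 -0.917
outer loop
vertex -0.284 -2.408 1.193
vertex 0.524 -2.528 1.265
vertex 0.048 -3.119 0.953
endloop
endfacet
facet normal -0.831 -0.482 0.279
outer loop
vertex -0.284 -2.408 1.193
vertex 0.048 -3.119 0.953
vertex 0.376 -2.932 2.255
endloop
endfacet
facet normal 0.137 0.374 -0.917
outer loop
vertex 0.048 -3.119 0.953
vertex 0.524 -2.528 1.265
vertex 0.856 -3.239 1.025
endloop
endfacet
facet normal -0.160 -0.971 0.180
outer loop
vertex 0.048 -3.119 0.953
vertex 0.856 -3.239 1.025
vertex 0.376 -2.932 2.255
endloop
endfacet
facet normal 0.137 0.374 -0.917
outer loop
vertex 0.856 -3.239 1.025
vertex 0.524 -2.528 1.265
vertex 1.332 -2.648 1.337
endloop
endfacet
facet normal 0.595 -0.694 0.405
outer loop
vertex 0.856 -3.239 1.025
vertex 1.332 -2.648 1.337
vertex 0.376 -2.932 2.255
endloop
endfacet
facet normal 0.137 0.373 -0.918
outer loop
vertex 1.332 -2.648 1.337
vertex 0.524 -2.528 1.265
vertex 1.0 -1.938 1.576
endloop
endfacet
facet normal 0.680 0.072 0.730
outer loop
vertex 1.332 -2.648 1.337
vertex 1.0 -1.938 1.576
vertex 0.376 -2.932 2.255
endloop
endfacet
facet normal -0.805 0.546 -0.230
outer loop
vertex -1.377 3.856 0.892
vertex -1.923 3.288 1.455
vertex -1.497 4.073 1.827
endloop
endfacet
facet normal -0.215 0.945 -0.247
outer loop
vertex -1.377 3.856 0.892
vertex -1.497 4.073 1.827
vertex -0.626 4.164 1.418
endloop
endfacet
facet normal 0.236 0.654 -0.719
outer loop
vertex -1.377 3.856 0.892
vertex -0.626 4.164 1.418
vertex -0.512 3.434 0.792
endloop
endfacet
facet normal -0.079 0.074 -0.994
outer loop
vertex -1.377 3.856 0.892
vertex -0.512 3.434 0.792
vertex -1.314 2.893 0.815
endloop
endfacet
facet normal -0.722 0.008 -0.692
outer loop
vertex -1.377 3.856 0.892
vertex -1.314 2.893 0.815
vertex -1.923 3.288 1.455
endloop
endfacet
facet normal 0.091 0.914 0.396
outer loop
vertex -0.626 4.164 1.418
vertex -1.497 4.073 1.827
vertex -0.706 3.787 2.305
endloop
endfacet
facet normal -0.865 0.268 0.424
outer loop
vertex -1.497 4.073 1.827
vertex -1.923 3.288 1.455
vertex -1.508 3.246 2.328
endloop
endfacet
facet normal -0.730 -0.603 -0.322
outer loop
vertex -1.923 3.288 1.455
vertex -1.314 2.893 0.815
vertex -1.394 2.516 1.702
endloop
endfacet
facet normal 0.311 -0.495 -0.811
outer loop
vertex -1.314 2.893 0.815
vertex -0.512 3.434 0.792
vertex -0.523 2.607 1.293
endloop
endfacet
facet normal 0.818 0.443 -0.367
outer loop
vertex -0.512 3.434 0.792
vertex -0.626 4.164 1.418
vertex -0.097 3.392 1.665
endloop
endfacet
facet normal 0.079 -0.074 0.994
outer loop
vertex -0.643 2.824 2.228
vertex -0.706 3.787 2.305
vertex -1.508 3.246 2.328
endloop
endfacet
facet normal -0.236 -0.654 0.719
outer loop
vertex -0.643 2.824 2.228
vertex -1.508 3.246 2.328
vertex -1.394 2.516 1.702
endloop
endfacet
facet normal 0.215 -0.945 0.247
outer loop
vertex -0.643 2.824 2.228
vertex -1.394 2.516 1.702
vertex -0.523 2.607 1.293
endloop
endfacet
facet normal 0.805 -0.546 0.230
outer loop
vertex -0.643 2.824 2.228
vertex -0.523 2.607 1.293
vertex -0.097 3.392 1.665
endloop
endfacet
facet normal 0.722 -0.008 0.692
outer loop
vertex -0.643 2.824 2.228
vertex -0.097 3.392 1.665
vertex -0.706 3.787 2.305
endloop
endfacet
facet normal -0.311 0.495 0.811
outer loop
vertex -1.508 3.246 2.328
vertex -0.706 3.787 2.305
vertex -1.497 4.073 1.827
endloop
endfacet
facet normal -0.818 -0.443 0.367
outer loop
vertex -1.394 2.516 1.702
vertex -1.508 3.246 2.328
vertex -1.923 3.288 1.455
endloop
endfacet
facet normal -0.091 -0.914 -0.396
outer loop
vertex -0.523 2.607 1.293
vertex -1.394 2.516 1.702
vertex -1.314 2.893 0.815
endloop
endfacet
facet normal 0.865 -0.268 -0.424
outer loop
vertex -0.097 3.392 1.665
vertex -0.523 2.607 1.293
vertex -0.512 3.434 0.792
endloop
endfacet
facet normal 0.730 0.603 0.322
outer loop
vertex -0.706 3.787 2.305
vertex -0.097 3.392 1.665
vertex -0.626 4.164 1.418
endloop
endfacet

endsolid


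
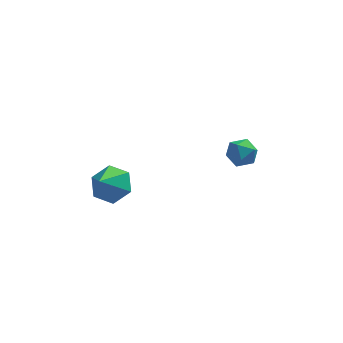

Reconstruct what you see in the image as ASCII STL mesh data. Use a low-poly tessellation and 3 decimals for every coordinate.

solid 
facet normal 0.310 -0.012 0.951
outer loop
vertex 2.972 1.939 -2.741
vertex 2.5 1.311 -2.595
vertex 3.252 1.198 -2.842
endloop
endfacet
facet normal 0.821 0.240 0.518
outer loop
vertex 2.972 1.939 -2.741
vertex 3.252 1.198 -2.842
vertex 3.424 1.766 -3.377
endloop
endfacet
facet normal 0.560 0.809 0.178
outer loop
vertex 2.972 1.939 -2.741
vertex 3.424 1.766 -3.377
vertex 2.779 2.231 -3.46
endloop
endfacet
facet normal -0.110 0.910 0.399
outer loop
vertex 2.972 1.939 -2.741
vertex 2.779 2.231 -3.46
vertex 2.209 1.95 -2.977
endloop
endfacet
facet normal -0.265 0.403 0.876
outer loop
vertex 2.972 1.939 -2.741
vertex 2.209 1.95 -2.977
vertex 2.5 1.311 -2.595
endloop
endfacet
facet normal 0.964 -0.263 0.031
outer loop
vertex 3.424 1.766 -3.377
vertex 3.252 1.198 -2.842
vertex 3.231 1.03 -3.623
endloop
endfacet
facet normal 0.140 -0.668 0.731
outer loop
vertex 3.252 1.198 -2.842
vertex 2.5 1.311 -2.595
vertex 2.661 0.749 -3.14
endloop
endfacet
facet normal -0.792 0.004 0.610
outer loop
vertex 2.5 1.311 -2.595
vertex 2.209 1.95 -2.977
vertex 2.016 1.214 -3.223
endloop
endfacet
facet normal -0.544 0.823 -0.163
outer loop
vertex 2.209 1.95 -2.977
vertex 2.779 2.231 -3.46
vertex 2.188 1.782 -3.758
endloop
endfacet
facet normal 0.543 0.660 -0.520
outer loop
vertex 2.779 2.231 -3.46
vertex 3.424 1.766 -3.377
vertex 2.94 1.669 -4.005
endloop
endfacet
facet normal 0.110 -0.910 -0.399
outer loop
vertex 2.468 1.041 -3.859
vertex 3.231 1.03 -3.623
vertex 2.661 0.749 -3.14
endloop
endfacet
facet normal -0.560 -0.809 -0.178
outer loop
vertex 2.468 1.041 -3.859
vertex 2.661 0.749 -3.14
vertex 2.016 1.214 -3.223
endloop
endfacet
facet normal -0.821 -0.240 -0.518
outer loop
vertex 2.468 1.041 -3.859
vertex 2.016 1.214 -3.223
vertex 2.188 1.782 -3.758
endloop
endfacet
facet normal -0.310 0.012 -0.951
outer loop
vertex 2.468 1.041 -3.859
vertex 2.188 1.782 -3.758
vertex 2.94 1.669 -4.005
endloop
endfacet
facet normal 0.265 -0.403 -0.876
outer loop
vertex 2.468 1.041 -3.859
vertex 2.94 1.669 -4.005
vertex 3.231 1.03 -3.623
endloop
endfacet
facet normal 0.544 -0.823 0.163
outer loop
vertex 2.661 0.749 -3.14
vertex 3.231 1.03 -3.623
vertex 3.252 1.198 -2.842
endloop
endfacet
facet normal -0.543 -0.660 0.520
outer loop
vertex 2.016 1.214 -3.223
vertex 2.661 0.749 -3.14
vertex 2.5 1.311 -2.595
endloop
endfacet
facet normal -0.964 0.263 -0.031
outer loop
vertex 2.188 1.782 -3.758
vertex 2.016 1.214 -3.223
vertex 2.209 1.95 -2.977
endloop
endfacet
facet normal -0.140 0.668 -0.731
outer loop
vertex 2.94 1.669 -4.005
vertex 2.188 1.782 -3.758
vertex 2.779 2.231 -3.46
endloop
endfacet
facet normal 0.792 -0.004 -0.610
outer loop
vertex 3.231 1.03 -3.623
vertex 2.94 1.669 -4.005
vertex 3.424 1.766 -3.377
endloop
endfacet
facet normal 0.334 0.615 -0.715
outer loop
vertex -2.185 -1.003 -2.364
vertex -2.94 -1.257 -2.935
vertex -3.024 -0.498 -2.321
endloop
endfacet
facet normal 0.171 0.203 0.964
outer loop
vertex -2.185 -1.003 -2.364
vertex -3.024 -0.498 -2.321
vertex -3.42 -2.143 -1.905
endloop
endfacet
facet normal 0.334 0.615 -0.715
outer loop
vertex -3.024 -0.498 -2.321
vertex -2.94 -1.257 -2.935
vertex -3.779 -0.752 -2.892
endloop
endfacet
facet normal -0.638 0.330 0.696
outer loop
vertex -3.024 -0.498 -2.321
vertex -3.779 -0.752 -2.892
vertex -3.42 -2.143 -1.905
endloop
endfacet
facet normal 0.333 0.615 -0.715
outer loop
vertex -3.779 -0.752 -2.892
vertex -2.94 -1.257 -2.935
vertex -3.695 -1.512 -3.506
endloop
endfacet
facet normal -0.978 -0.185 0.095
outer loop
vertex -3.779 -0.752 -2.892
vertex -3.695 -1.512 -3.506
vertex -3.42 -2.143 -1.905
endloop
endfacet
facet normal 0.334 0.614 -0.715
outer loop
vertex -3.695 -1.512 -3.506
vertex -2.94 -1.257 -2.935
vertex -2.856 -2.017 -3.548
endloop
endfacet
facet normal -0.510 -0.827 -0.238
outer loop
vertex -3.695 -1.512 -3.506
vertex -2.856 -2.017 -3.548
vertex -3.42 -2.143 -1.905
endloop
endfacet
facet normal 0.334 0.614 -0.715
outer loop
vertex -2.856 -2.017 -3.548
vertex -2.94 -1.257 -2.935
vertex -2.101 -1.763 -2.977
endloop
endfacet
facet normal 0.299 -0.954 0.029
outer loop
vertex -2.856 -2.017 -3.548
vertex -2.101 -1.763 -2.977
vertex -3.42 -2.143 -1.905
endloop
endfacet
facet normal 0.334 0.614 -0.715
outer loop
vertex -2.101 -1.763 -2.977
vertex -2.94 -1.257 -2.935
vertex -2.185 -1.003 -2.364
endloop
endfacet
facet normal 0.640 -0.439 0.631
outer loop
vertex -2.101 -1.763 -2.977
vertex -2.185 -1.003 -2.364
vertex -3.42 -2.143 -1.905
endloop
endfacet

endsolid


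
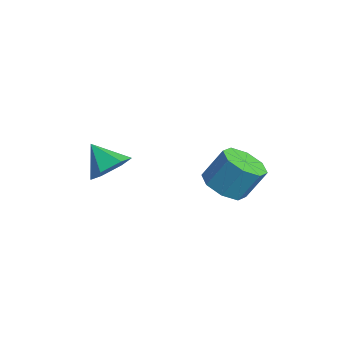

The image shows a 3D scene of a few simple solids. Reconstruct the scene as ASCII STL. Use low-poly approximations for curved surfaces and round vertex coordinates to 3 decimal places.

solid 
facet normal -0.175 -0.494 -0.851
outer loop
vertex 3.842 2.739 1.566
vertex 2.897 2.614 1.833
vertex 3.397 3.305 1.329
endloop
endfacet
facet normal 0.790 0.445 -0.421
outer loop
vertex 3.842 2.739 1.566
vertex 3.397 3.305 1.329
vertex 4.108 3.49 2.86
endloop
endfacet
facet normal 0.790 0.445 -0.421
outer loop
vertex 4.108 3.49 2.86
vertex 3.397 3.305 1.329
vertex 3.663 4.056 2.623
endloop
endfacet
facet normal 0.176 0.495 0.851
outer loop
vertex 4.108 3.49 2.86
vertex 3.663 4.056 2.623
vertex 3.163 3.366 3.127
endloop
endfacet
facet normal -0.176 -0.494 -0.852
outer loop
vertex 3.397 3.305 1.329
vertex 2.897 2.614 1.833
vertex 2.659 3.466 1.388
endloop
endfacet
facet normal 0.142 0.843 -0.519
outer loop
vertex 3.397 3.305 1.329
vertex 2.659 3.466 1.388
vertex 3.663 4.056 2.623
endloop
endfacet
facet normal 0.142 0.843 -0.519
outer loop
vertex 3.663 4.056 2.623
vertex 2.659 3.466 1.388
vertex 2.925 4.217 2.682
endloop
endfacet
facet normal 0.176 0.494 0.851
outer loop
vertex 3.663 4.056 2.623
vertex 2.925 4.217 2.682
vertex 3.163 3.366 3.127
endloop
endfacet
facet normal -0.175 -0.494 -0.852
outer loop
vertex 2.659 3.466 1.388
vertex 2.897 2.614 1.833
vertex 2.06 3.128 1.707
endloop
endfacet
facet normal -0.588 0.746 -0.312
outer loop
vertex 2.659 3.466 1.388
vertex 2.06 3.128 1.707
vertex 2.925 4.217 2.682
endloop
endfacet
facet normal -0.587 0.746 -0.313
outer loop
vertex 2.925 4.217 2.682
vertex 2.06 3.128 1.707
vertex 2.327 3.88 3.001
endloop
endfacet
facet normal 0.176 0.494 0.851
outer loop
vertex 2.925 4.217 2.682
vertex 2.327 3.88 3.001
vertex 3.163 3.366 3.127
endloop
endfacet
facet normal -0.176 -0.495 -0.851
outer loop
vertex 2.06 3.128 1.707
vertex 2.897 2.614 1.833
vertex 1.952 2.49 2.1
endloop
endfacet
facet normal -0.974 0.213 0.077
outer loop
vertex 2.06 3.128 1.707
vertex 1.952 2.49 2.1
vertex 2.327 3.88 3.001
endloop
endfacet
facet normal -0.974 0.213 0.076
outer loop
vertex 2.327 3.88 3.001
vertex 1.952 2.49 2.1
vertex 2.218 3.241 3.394
endloop
endfacet
facet normal 0.175 0.494 0.852
outer loop
vertex 2.327 3.88 3.001
vertex 2.218 3.241 3.394
vertex 3.163 3.366 3.127
endloop
endfacet
facet normal -0.176 -0.495 -0.851
outer loop
vertex 1.952 2.49 2.1
vertex 2.897 2.614 1.833
vertex 2.397 1.924 2.337
endloop
endfacet
facet normal -0.790 -0.445 0.421
outer loop
vertex 1.952 2.49 2.1
vertex 2.397 1.924 2.337
vertex 2.218 3.241 3.394
endloop
endfacet
facet normal -0.790 -0.445 0.421
outer loop
vertex 2.218 3.241 3.394
vertex 2.397 1.924 2.337
vertex 2.663 2.675 3.631
endloop
endfacet
facet normal 0.175 0.494 0.851
outer loop
vertex 2.218 3.241 3.394
vertex 2.663 2.675 3.631
vertex 3.163 3.366 3.127
endloop
endfacet
facet normal -0.176 -0.494 -0.851
outer loop
vertex 2.397 1.924 2.337
vertex 2.897 2.614 1.833
vertex 3.135 1.763 2.278
endloop
endfacet
facet normal -0.142 -0.843 0.519
outer loop
vertex 2.397 1.924 2.337
vertex 3.135 1.763 2.278
vertex 2.663 2.675 3.631
endloop
endfacet
facet normal -0.142 -0.843 0.519
outer loop
vertex 2.663 2.675 3.631
vertex 3.135 1.763 2.278
vertex 3.401 2.514 3.572
endloop
endfacet
facet normal 0.176 0.494 0.852
outer loop
vertex 2.663 2.675 3.631
vertex 3.401 2.514 3.572
vertex 3.163 3.366 3.127
endloop
endfacet
facet normal -0.176 -0.494 -0.851
outer loop
vertex 3.135 1.763 2.278
vertex 2.897 2.614 1.833
vertex 3.733 2.1 1.959
endloop
endfacet
facet normal 0.587 -0.747 0.313
outer loop
vertex 3.135 1.763 2.278
vertex 3.733 2.1 1.959
vertex 3.401 2.514 3.572
endloop
endfacet
facet normal 0.588 -0.746 0.313
outer loop
vertex 3.401 2.514 3.572
vertex 3.733 2.1 1.959
vertex 4.0 2.852 3.253
endloop
endfacet
facet normal 0.175 0.494 0.852
outer loop
vertex 3.401 2.514 3.572
vertex 4.0 2.852 3.253
vertex 3.163 3.366 3.127
endloop
endfacet
facet normal -0.175 -0.494 -0.852
outer loop
vertex 3.733 2.1 1.959
vertex 2.897 2.614 1.833
vertex 3.842 2.739 1.566
endloop
endfacet
facet normal 0.974 -0.213 -0.077
outer loop
vertex 3.733 2.1 1.959
vertex 3.842 2.739 1.566
vertex 4.0 2.852 3.253
endloop
endfacet
facet normal 0.974 -0.212 -0.077
outer loop
vertex 4.0 2.852 3.253
vertex 3.842 2.739 1.566
vertex 4.108 3.49 2.86
endloop
endfacet
facet normal 0.176 0.495 0.851
outer loop
vertex 4.0 2.852 3.253
vertex 4.108 3.49 2.86
vertex 3.163 3.366 3.127
endloop
endfacet
facet normal 0.699 0.286 -0.655
outer loop
vertex -0.681 -0.032 1.812
vertex -1.286 -0.21 1.089
vertex -1.264 0.661 1.492
endloop
endfacet
facet normal -0.016 0.408 0.913
outer loop
vertex -0.681 -0.032 1.812
vertex -1.264 0.661 1.492
vertex -2.314 -0.63 2.051
endloop
endfacet
facet normal 0.700 0.285 -0.655
outer loop
vertex -1.264 0.661 1.492
vertex -1.286 -0.21 1.089
vertex -1.869 0.482 0.768
endloop
endfacet
facet normal -0.638 0.677 0.366
outer loop
vertex -1.264 0.661 1.492
vertex -1.869 0.482 0.768
vertex -2.314 -0.63 2.051
endloop
endfacet
facet normal 0.700 0.285 -0.655
outer loop
vertex -1.869 0.482 0.768
vertex -1.286 -0.21 1.089
vertex -1.891 -0.389 0.365
endloop
endfacet
facet normal -0.966 0.128 -0.224
outer loop
vertex -1.869 0.482 0.768
vertex -1.891 -0.389 0.365
vertex -2.314 -0.63 2.051
endloop
endfacet
facet normal 0.699 0.286 -0.655
outer loop
vertex -1.891 -0.389 0.365
vertex -1.286 -0.21 1.089
vertex -1.308 -1.081 0.685
endloop
endfacet
facet normal -0.672 -0.690 -0.267
outer loop
vertex -1.891 -0.389 0.365
vertex -1.308 -1.081 0.685
vertex -2.314 -0.63 2.051
endloop
endfacet
facet normal 0.699 0.286 -0.655
outer loop
vertex -1.308 -1.081 0.685
vertex -1.286 -0.21 1.089
vertex -0.703 -0.902 1.409
endloop
endfacet
facet normal -0.051 -0.959 0.279
outer loop
vertex -1.308 -1.081 0.685
vertex -0.703 -0.902 1.409
vertex -2.314 -0.63 2.051
endloop
endfacet
facet normal 0.699 0.286 -0.655
outer loop
vertex -0.703 -0.902 1.409
vertex -1.286 -0.21 1.089
vertex -0.681 -0.032 1.812
endloop
endfacet
facet normal 0.277 -0.410 0.869
outer loop
vertex -0.703 -0.902 1.409
vertex -0.681 -0.032 1.812
vertex -2.314 -0.63 2.051
endloop
endfacet

endsolid


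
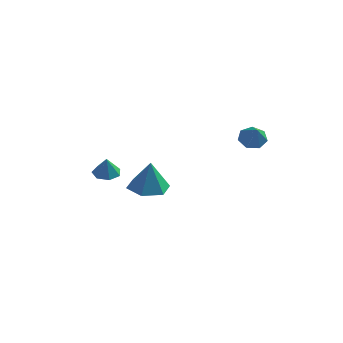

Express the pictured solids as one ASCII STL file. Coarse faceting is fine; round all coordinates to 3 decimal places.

solid 
facet normal -0.478 0.597 -0.644
outer loop
vertex 3.513 3.353 0.792
vertex 2.914 3.052 0.958
vertex 3.214 3.603 1.246
endloop
endfacet
facet normal 0.859 0.355 0.370
outer loop
vertex 3.513 3.353 0.792
vertex 3.214 3.603 1.246
vertex 3.526 2.288 1.782
endloop
endfacet
facet normal -0.478 0.597 -0.645
outer loop
vertex 3.214 3.603 1.246
vertex 2.914 3.052 0.958
vertex 2.689 3.439 1.483
endloop
endfacet
facet normal 0.263 0.417 0.870
outer loop
vertex 3.214 3.603 1.246
vertex 2.689 3.439 1.483
vertex 3.526 2.288 1.782
endloop
endfacet
facet normal -0.478 0.597 -0.645
outer loop
vertex 2.689 3.439 1.483
vertex 2.914 3.052 0.958
vertex 2.334 2.983 1.324
endloop
endfacet
facet normal -0.374 -0.032 0.927
outer loop
vertex 2.689 3.439 1.483
vertex 2.334 2.983 1.324
vertex 3.526 2.288 1.782
endloop
endfacet
facet normal -0.477 0.598 -0.644
outer loop
vertex 2.334 2.983 1.324
vertex 2.914 3.052 0.958
vertex 2.416 2.58 0.889
endloop
endfacet
facet normal -0.572 -0.653 0.497
outer loop
vertex 2.334 2.983 1.324
vertex 2.416 2.58 0.889
vertex 3.526 2.288 1.782
endloop
endfacet
facet normal -0.477 0.597 -0.645
outer loop
vertex 2.416 2.58 0.889
vertex 2.914 3.052 0.958
vertex 2.874 2.532 0.506
endloop
endfacet
facet normal -0.182 -0.979 -0.094
outer loop
vertex 2.416 2.58 0.889
vertex 2.874 2.532 0.506
vertex 3.526 2.288 1.782
endloop
endfacet
facet normal -0.478 0.597 -0.645
outer loop
vertex 2.874 2.532 0.506
vertex 2.914 3.052 0.958
vertex 3.362 2.876 0.463
endloop
endfacet
facet normal 0.503 -0.764 -0.403
outer loop
vertex 2.874 2.532 0.506
vertex 3.362 2.876 0.463
vertex 3.526 2.288 1.782
endloop
endfacet
facet normal -0.478 0.596 -0.645
outer loop
vertex 3.362 2.876 0.463
vertex 2.914 3.052 0.958
vertex 3.513 3.353 0.792
endloop
endfacet
facet normal 0.966 -0.170 -0.196
outer loop
vertex 3.362 2.876 0.463
vertex 3.513 3.353 0.792
vertex 3.526 2.288 1.782
endloop
endfacet
facet normal -0.205 0.308 -0.929
outer loop
vertex -0.277 -3.117 0.05
vertex -0.903 -3.186 0.165
vertex -0.535 -2.67 0.255
endloop
endfacet
facet normal 0.849 0.286 0.444
outer loop
vertex -0.277 -3.117 0.05
vertex -0.535 -2.67 0.255
vertex -0.697 -3.494 1.095
endloop
endfacet
facet normal -0.205 0.308 -0.929
outer loop
vertex -0.535 -2.67 0.255
vertex -0.903 -3.186 0.165
vertex -1.07 -2.612 0.392
endloop
endfacet
facet normal 0.252 0.666 0.702
outer loop
vertex -0.535 -2.67 0.255
vertex -1.07 -2.612 0.392
vertex -0.697 -3.494 1.095
endloop
endfacet
facet normal -0.206 0.307 -0.929
outer loop
vertex -1.07 -2.612 0.392
vertex -0.903 -3.186 0.165
vertex -1.479 -2.986 0.359
endloop
endfacet
facet normal -0.455 0.429 0.780
outer loop
vertex -1.07 -2.612 0.392
vertex -1.479 -2.986 0.359
vertex -0.697 -3.494 1.095
endloop
endfacet
facet normal -0.206 0.307 -0.929
outer loop
vertex -1.479 -2.986 0.359
vertex -0.903 -3.186 0.165
vertex -1.454 -3.511 0.18
endloop
endfacet
facet normal -0.744 -0.247 0.620
outer loop
vertex -1.479 -2.986 0.359
vertex -1.454 -3.511 0.18
vertex -0.697 -3.494 1.095
endloop
endfacet
facet normal -0.206 0.306 -0.929
outer loop
vertex -1.454 -3.511 0.18
vertex -0.903 -3.186 0.165
vertex -1.014 -3.792 -0.01
endloop
endfacet
facet normal -0.396 -0.852 0.343
outer loop
vertex -1.454 -3.511 0.18
vertex -1.014 -3.792 -0.01
vertex -0.697 -3.494 1.095
endloop
endfacet
facet normal -0.206 0.306 -0.930
outer loop
vertex -1.014 -3.792 -0.01
vertex -0.903 -3.186 0.165
vertex -0.491 -3.617 -0.068
endloop
endfacet
facet normal 0.329 -0.931 0.157
outer loop
vertex -1.014 -3.792 -0.01
vertex -0.491 -3.617 -0.068
vertex -0.697 -3.494 1.095
endloop
endfacet
facet normal -0.205 0.307 -0.929
outer loop
vertex -0.491 -3.617 -0.068
vertex -0.903 -3.186 0.165
vertex -0.277 -3.117 0.05
endloop
endfacet
facet normal 0.882 -0.425 0.201
outer loop
vertex -0.491 -3.617 -0.068
vertex -0.277 -3.117 0.05
vertex -0.697 -3.494 1.095
endloop
endfacet
facet normal -0.168 0.137 -0.976
outer loop
vertex -0.088 0.245 -2.217
vertex -1.04 0.514 -2.015
vertex -0.313 1.214 -2.042
endloop
endfacet
facet normal 0.929 0.155 0.337
outer loop
vertex -0.088 0.245 -2.217
vertex -0.313 1.214 -2.042
vertex -0.76 0.286 -0.385
endloop
endfacet
facet normal -0.167 0.136 -0.976
outer loop
vertex -0.313 1.214 -2.042
vertex -1.04 0.514 -2.015
vertex -1.266 1.483 -1.841
endloop
endfacet
facet normal 0.332 0.782 0.528
outer loop
vertex -0.313 1.214 -2.042
vertex -1.266 1.483 -1.841
vertex -0.76 0.286 -0.385
endloop
endfacet
facet normal -0.167 0.136 -0.976
outer loop
vertex -1.266 1.483 -1.841
vertex -1.04 0.514 -2.015
vertex -1.993 0.783 -1.814
endloop
endfacet
facet normal -0.519 0.563 0.643
outer loop
vertex -1.266 1.483 -1.841
vertex -1.993 0.783 -1.814
vertex -0.76 0.286 -0.385
endloop
endfacet
facet normal -0.167 0.136 -0.976
outer loop
vertex -1.993 0.783 -1.814
vertex -1.04 0.514 -2.015
vertex -1.768 -0.186 -1.988
endloop
endfacet
facet normal -0.773 -0.282 0.569
outer loop
vertex -1.993 0.783 -1.814
vertex -1.768 -0.186 -1.988
vertex -0.76 0.286 -0.385
endloop
endfacet
facet normal -0.168 0.137 -0.976
outer loop
vertex -1.768 -0.186 -1.988
vertex -1.04 0.514 -2.015
vertex -0.815 -0.455 -2.19
endloop
endfacet
facet normal -0.176 -0.909 0.378
outer loop
vertex -1.768 -0.186 -1.988
vertex -0.815 -0.455 -2.19
vertex -0.76 0.286 -0.385
endloop
endfacet
facet normal -0.168 0.137 -0.976
outer loop
vertex -0.815 -0.455 -2.19
vertex -1.04 0.514 -2.015
vertex -0.088 0.245 -2.217
endloop
endfacet
facet normal 0.674 -0.690 0.263
outer loop
vertex -0.815 -0.455 -2.19
vertex -0.088 0.245 -2.217
vertex -0.76 0.286 -0.385
endloop
endfacet

endsolid


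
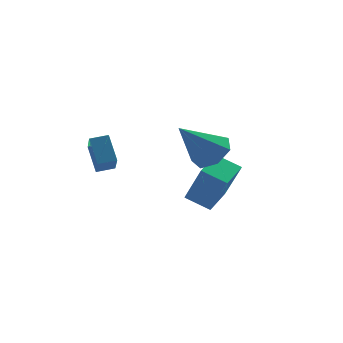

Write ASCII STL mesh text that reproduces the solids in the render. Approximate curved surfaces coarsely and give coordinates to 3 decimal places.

solid 
facet normal 0.647 0.111 -0.755
outer loop
vertex 2.146 -1.637 2.497
vertex 1.421 -1.739 1.861
vertex 1.758 -0.926 2.269
endloop
endfacet
facet normal 0.322 0.444 0.836
outer loop
vertex 2.146 -1.637 2.497
vertex 1.758 -0.926 2.269
vertex 0.019 -1.981 3.499
endloop
endfacet
facet normal 0.646 0.111 -0.755
outer loop
vertex 1.758 -0.926 2.269
vertex 1.421 -1.739 1.861
vertex 1.116 -0.828 1.734
endloop
endfacet
facet normal -0.226 0.874 0.431
outer loop
vertex 1.758 -0.926 2.269
vertex 1.116 -0.828 1.734
vertex 0.019 -1.981 3.499
endloop
endfacet
facet normal 0.647 0.111 -0.754
outer loop
vertex 1.116 -0.828 1.734
vertex 1.421 -1.739 1.861
vertex 0.704 -1.415 1.294
endloop
endfacet
facet normal -0.784 0.615 -0.086
outer loop
vertex 1.116 -0.828 1.734
vertex 0.704 -1.415 1.294
vertex 0.019 -1.981 3.499
endloop
endfacet
facet normal 0.647 0.110 -0.755
outer loop
vertex 0.704 -1.415 1.294
vertex 1.421 -1.739 1.861
vertex 0.832 -2.247 1.282
endloop
endfacet
facet normal -0.935 -0.139 -0.326
outer loop
vertex 0.704 -1.415 1.294
vertex 0.832 -2.247 1.282
vertex 0.019 -1.981 3.499
endloop
endfacet
facet normal 0.646 0.111 -0.755
outer loop
vertex 0.832 -2.247 1.282
vertex 1.421 -1.739 1.861
vertex 1.404 -2.697 1.705
endloop
endfacet
facet normal -0.564 -0.819 -0.109
outer loop
vertex 0.832 -2.247 1.282
vertex 1.404 -2.697 1.705
vertex 0.019 -1.981 3.499
endloop
endfacet
facet normal 0.646 0.111 -0.755
outer loop
vertex 1.404 -2.697 1.705
vertex 1.421 -1.739 1.861
vertex 1.989 -2.425 2.246
endloop
endfacet
facet normal 0.051 -0.913 0.404
outer loop
vertex 1.404 -2.697 1.705
vertex 1.989 -2.425 2.246
vertex 0.019 -1.981 3.499
endloop
endfacet
facet normal 0.646 0.112 -0.755
outer loop
vertex 1.989 -2.425 2.246
vertex 1.421 -1.739 1.861
vertex 2.146 -1.637 2.497
endloop
endfacet
facet normal 0.445 -0.351 0.824
outer loop
vertex 1.989 -2.425 2.246
vertex 2.146 -1.637 2.497
vertex 0.019 -1.981 3.499
endloop
endfacet
facet normal -0.990 0.023 -0.142
outer loop
vertex -2.628 0.776 0.434
vertex -2.75 1.729 1.439
vertex -2.442 1.97 -0.675
endloop
endfacet
facet normal 0.087 -0.685 -0.723
outer loop
vertex -1.63 1.951 -0.559
vertex -2.628 0.776 0.434
vertex -2.442 1.97 -0.675
endloop
endfacet
facet normal -0.990 0.023 -0.142
outer loop
vertex -2.442 1.97 -0.675
vertex -2.75 1.729 1.439
vertex -2.564 2.923 0.33
endloop
endfacet
facet normal 0.114 0.728 -0.676
outer loop
vertex -2.564 2.923 0.33
vertex -1.63 1.951 -0.559
vertex -2.442 1.97 -0.675
endloop
endfacet
facet normal -0.114 -0.728 0.676
outer loop
vertex -2.628 0.776 0.434
vertex -1.938 1.71 1.555
vertex -2.75 1.729 1.439
endloop
endfacet
facet normal 0.087 -0.685 -0.723
outer loop
vertex -1.816 0.757 0.55
vertex -2.628 0.776 0.434
vertex -1.63 1.951 -0.559
endloop
endfacet
facet normal -0.114 -0.728 0.676
outer loop
vertex -1.816 0.757 0.55
vertex -1.938 1.71 1.555
vertex -2.628 0.776 0.434
endloop
endfacet
facet normal -0.087 0.685 0.723
outer loop
vertex -2.75 1.729 1.439
vertex -1.938 1.71 1.555
vertex -2.564 2.923 0.33
endloop
endfacet
facet normal 0.114 0.728 -0.676
outer loop
vertex -1.752 2.904 0.446
vertex -1.63 1.951 -0.559
vertex -2.564 2.923 0.33
endloop
endfacet
facet normal -0.087 0.685 0.723
outer loop
vertex -2.564 2.923 0.33
vertex -1.938 1.71 1.555
vertex -1.752 2.904 0.446
endloop
endfacet
facet normal 0.990 -0.023 0.142
outer loop
vertex -1.752 2.904 0.446
vertex -1.816 0.757 0.55
vertex -1.63 1.951 -0.559
endloop
endfacet
facet normal 0.990 -0.023 0.142
outer loop
vertex -1.938 1.71 1.555
vertex -1.816 0.757 0.55
vertex -1.752 2.904 0.446
endloop
endfacet
facet normal -0.638 -0.760 -0.129
outer loop
vertex 2.802 0.619 -1.373
vertex 1.869 1.316 -0.865
vertex 2.303 1.367 -3.315
endloop
endfacet
facet normal 0.734 -0.548 -0.400
outer loop
vertex 3.291 2.544 -3.115
vertex 2.802 0.619 -1.373
vertex 2.303 1.367 -3.315
endloop
endfacet
facet normal -0.637 -0.760 -0.129
outer loop
vertex 2.303 1.367 -3.315
vertex 1.869 1.316 -0.865
vertex 1.37 2.063 -2.807
endloop
endfacet
facet normal -0.233 0.350 -0.907
outer loop
vertex 1.37 2.063 -2.807
vertex 3.291 2.544 -3.115
vertex 2.303 1.367 -3.315
endloop
endfacet
facet normal 0.233 -0.350 0.907
outer loop
vertex 2.802 0.619 -1.373
vertex 2.857 2.493 -0.665
vertex 1.869 1.316 -0.865
endloop
endfacet
facet normal 0.735 -0.548 -0.400
outer loop
vertex 3.79 1.797 -1.173
vertex 2.802 0.619 -1.373
vertex 3.291 2.544 -3.115
endloop
endfacet
facet normal 0.233 -0.350 0.907
outer loop
vertex 3.79 1.797 -1.173
vertex 2.857 2.493 -0.665
vertex 2.802 0.619 -1.373
endloop
endfacet
facet normal -0.734 0.549 0.400
outer loop
vertex 1.869 1.316 -0.865
vertex 2.857 2.493 -0.665
vertex 1.37 2.063 -2.807
endloop
endfacet
facet normal -0.233 0.350 -0.907
outer loop
vertex 2.358 3.241 -2.607
vertex 3.291 2.544 -3.115
vertex 1.37 2.063 -2.807
endloop
endfacet
facet normal -0.735 0.548 0.400
outer loop
vertex 1.37 2.063 -2.807
vertex 2.857 2.493 -0.665
vertex 2.358 3.241 -2.607
endloop
endfacet
facet normal 0.637 0.760 0.128
outer loop
vertex 2.358 3.241 -2.607
vertex 3.79 1.797 -1.173
vertex 3.291 2.544 -3.115
endloop
endfacet
facet normal 0.637 0.760 0.129
outer loop
vertex 2.857 2.493 -0.665
vertex 3.79 1.797 -1.173
vertex 2.358 3.241 -2.607
endloop
endfacet

endsolid


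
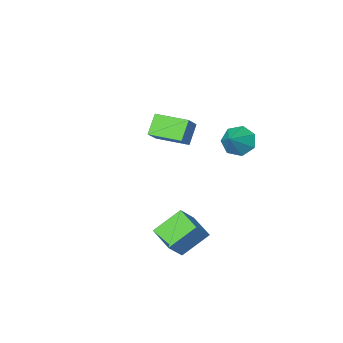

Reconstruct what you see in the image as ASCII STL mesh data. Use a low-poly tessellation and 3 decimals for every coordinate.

solid 
facet normal -0.633 -0.169 -0.755
outer loop
vertex 0.251 1.395 -1.514
vertex 0.262 2.847 -1.849
vertex 1.667 1.124 -2.641
endloop
endfacet
facet normal -0.008 -0.974 0.225
outer loop
vertex 2.598 1.373 -1.531
vertex 0.251 1.395 -1.514
vertex 1.667 1.124 -2.641
endloop
endfacet
facet normal -0.633 -0.169 -0.755
outer loop
vertex 1.667 1.124 -2.641
vertex 0.262 2.847 -1.849
vertex 1.678 2.576 -2.976
endloop
endfacet
facet normal 0.774 -0.148 -0.616
outer loop
vertex 1.678 2.576 -2.976
vertex 2.598 1.373 -1.531
vertex 1.667 1.124 -2.641
endloop
endfacet
facet normal -0.774 0.148 0.616
outer loop
vertex 0.251 1.395 -1.514
vertex 1.193 3.096 -0.739
vertex 0.262 2.847 -1.849
endloop
endfacet
facet normal -0.008 -0.974 0.225
outer loop
vertex 1.182 1.644 -0.404
vertex 0.251 1.395 -1.514
vertex 2.598 1.373 -1.531
endloop
endfacet
facet normal -0.774 0.148 0.616
outer loop
vertex 1.182 1.644 -0.404
vertex 1.193 3.096 -0.739
vertex 0.251 1.395 -1.514
endloop
endfacet
facet normal 0.008 0.974 -0.225
outer loop
vertex 0.262 2.847 -1.849
vertex 1.193 3.096 -0.739
vertex 1.678 2.576 -2.976
endloop
endfacet
facet normal 0.774 -0.148 -0.616
outer loop
vertex 2.609 2.825 -1.866
vertex 2.598 1.373 -1.531
vertex 1.678 2.576 -2.976
endloop
endfacet
facet normal 0.008 0.974 -0.225
outer loop
vertex 1.678 2.576 -2.976
vertex 1.193 3.096 -0.739
vertex 2.609 2.825 -1.866
endloop
endfacet
facet normal 0.633 0.169 0.755
outer loop
vertex 2.609 2.825 -1.866
vertex 1.182 1.644 -0.404
vertex 2.598 1.373 -1.531
endloop
endfacet
facet normal 0.633 0.169 0.755
outer loop
vertex 1.193 3.096 -0.739
vertex 1.182 1.644 -0.404
vertex 2.609 2.825 -1.866
endloop
endfacet
facet normal -0.680 -0.429 -0.595
outer loop
vertex -1.686 1.352 2.574
vertex -2.319 1.415 3.252
vertex -2.123 2.031 2.584
endloop
endfacet
facet normal 0.767 0.500 -0.403
outer loop
vertex -1.686 1.352 2.574
vertex -2.123 2.031 2.584
vertex -1.321 2.045 4.128
endloop
endfacet
facet normal -0.679 -0.429 -0.595
outer loop
vertex -2.123 2.031 2.584
vertex -2.319 1.415 3.252
vertex -2.708 2.245 3.097
endloop
endfacet
facet normal 0.237 0.963 -0.132
outer loop
vertex -2.123 2.031 2.584
vertex -2.708 2.245 3.097
vertex -1.321 2.045 4.128
endloop
endfacet
facet normal -0.679 -0.429 -0.595
outer loop
vertex -2.708 2.245 3.097
vertex -2.319 1.415 3.252
vertex -3.0 1.834 3.727
endloop
endfacet
facet normal -0.218 0.861 0.460
outer loop
vertex -2.708 2.245 3.097
vertex -3.0 1.834 3.727
vertex -1.321 2.045 4.128
endloop
endfacet
facet normal -0.679 -0.429 -0.595
outer loop
vertex -3.0 1.834 3.727
vertex -2.319 1.415 3.252
vertex -2.78 1.107 4.0
endloop
endfacet
facet normal -0.256 0.271 0.928
outer loop
vertex -3.0 1.834 3.727
vertex -2.78 1.107 4.0
vertex -1.321 2.045 4.128
endloop
endfacet
facet normal -0.679 -0.429 -0.595
outer loop
vertex -2.78 1.107 4.0
vertex -2.319 1.415 3.252
vertex -2.213 0.612 3.71
endloop
endfacet
facet normal 0.153 -0.363 0.919
outer loop
vertex -2.78 1.107 4.0
vertex -2.213 0.612 3.71
vertex -1.321 2.045 4.128
endloop
endfacet
facet normal -0.680 -0.429 -0.595
outer loop
vertex -2.213 0.612 3.71
vertex -2.319 1.415 3.252
vertex -1.726 0.721 3.075
endloop
endfacet
facet normal 0.699 -0.564 0.440
outer loop
vertex -2.213 0.612 3.71
vertex -1.726 0.721 3.075
vertex -1.321 2.045 4.128
endloop
endfacet
facet normal -0.680 -0.429 -0.595
outer loop
vertex -1.726 0.721 3.075
vertex -2.319 1.415 3.252
vertex -1.686 1.352 2.574
endloop
endfacet
facet normal 0.973 -0.179 -0.148
outer loop
vertex -1.726 0.721 3.075
vertex -1.686 1.352 2.574
vertex -1.321 2.045 4.128
endloop
endfacet
facet normal -0.561 0.828 0.011
outer loop
vertex -2.349 -3.2 2.162
vertex -1.578 -2.664 1.164
vertex -3.168 -3.743 1.237
endloop
endfacet
facet normal -0.563 -0.391 0.728
outer loop
vertex -2.102 -5.316 1.216
vertex -2.349 -3.2 2.162
vertex -3.168 -3.743 1.237
endloop
endfacet
facet normal -0.561 0.828 0.011
outer loop
vertex -3.168 -3.743 1.237
vertex -1.578 -2.664 1.164
vertex -2.398 -3.208 0.239
endloop
endfacet
facet normal -0.608 -0.403 -0.685
outer loop
vertex -2.398 -3.208 0.239
vertex -2.102 -5.316 1.216
vertex -3.168 -3.743 1.237
endloop
endfacet
facet normal 0.607 0.402 0.685
outer loop
vertex -2.349 -3.2 2.162
vertex -0.512 -4.237 1.143
vertex -1.578 -2.664 1.164
endloop
endfacet
facet normal -0.562 -0.391 0.729
outer loop
vertex -1.282 -4.772 2.141
vertex -2.349 -3.2 2.162
vertex -2.102 -5.316 1.216
endloop
endfacet
facet normal 0.607 0.403 0.685
outer loop
vertex -1.282 -4.772 2.141
vertex -0.512 -4.237 1.143
vertex -2.349 -3.2 2.162
endloop
endfacet
facet normal 0.562 0.391 -0.729
outer loop
vertex -1.578 -2.664 1.164
vertex -0.512 -4.237 1.143
vertex -2.398 -3.208 0.239
endloop
endfacet
facet normal -0.607 -0.403 -0.685
outer loop
vertex -1.331 -4.78 0.218
vertex -2.102 -5.316 1.216
vertex -2.398 -3.208 0.239
endloop
endfacet
facet normal 0.563 0.392 -0.728
outer loop
vertex -2.398 -3.208 0.239
vertex -0.512 -4.237 1.143
vertex -1.331 -4.78 0.218
endloop
endfacet
facet normal 0.561 -0.828 -0.011
outer loop
vertex -1.331 -4.78 0.218
vertex -1.282 -4.772 2.141
vertex -2.102 -5.316 1.216
endloop
endfacet
facet normal 0.561 -0.828 -0.011
outer loop
vertex -0.512 -4.237 1.143
vertex -1.282 -4.772 2.141
vertex -1.331 -4.78 0.218
endloop
endfacet

endsolid
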